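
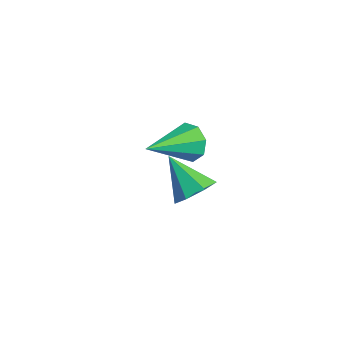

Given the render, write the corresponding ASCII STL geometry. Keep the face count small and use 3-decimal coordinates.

solid 
facet normal -0.281 0.889 -0.362
outer loop
vertex -0.291 2.93 1.686
vertex -0.784 3.018 2.285
vertex -0.037 3.201 2.154
endloop
endfacet
facet normal 0.905 -0.236 -0.354
outer loop
vertex -0.291 2.93 1.686
vertex -0.037 3.201 2.154
vertex -0.216 1.222 3.015
endloop
endfacet
facet normal -0.281 0.889 -0.361
outer loop
vertex -0.037 3.201 2.154
vertex -0.784 3.018 2.285
vertex -0.22 3.364 2.698
endloop
endfacet
facet normal 0.951 0.047 0.306
outer loop
vertex -0.037 3.201 2.154
vertex -0.22 3.364 2.698
vertex -0.216 1.222 3.015
endloop
endfacet
facet normal -0.280 0.889 -0.362
outer loop
vertex -0.22 3.364 2.698
vertex -0.784 3.018 2.285
vertex -0.734 3.325 3.0
endloop
endfacet
facet normal 0.495 0.128 0.859
outer loop
vertex -0.22 3.364 2.698
vertex -0.734 3.325 3.0
vertex -0.216 1.222 3.015
endloop
endfacet
facet normal -0.282 0.889 -0.362
outer loop
vertex -0.734 3.325 3.0
vertex -0.784 3.018 2.285
vertex -1.277 3.105 2.883
endloop
endfacet
facet normal -0.195 -0.041 0.980
outer loop
vertex -0.734 3.325 3.0
vertex -1.277 3.105 2.883
vertex -0.216 1.222 3.015
endloop
endfacet
facet normal -0.281 0.889 -0.361
outer loop
vertex -1.277 3.105 2.883
vertex -0.784 3.018 2.285
vertex -1.531 2.835 2.415
endloop
endfacet
facet normal -0.716 -0.362 0.597
outer loop
vertex -1.277 3.105 2.883
vertex -1.531 2.835 2.415
vertex -0.216 1.222 3.015
endloop
endfacet
facet normal -0.281 0.889 -0.363
outer loop
vertex -1.531 2.835 2.415
vertex -0.784 3.018 2.285
vertex -1.347 2.671 1.871
endloop
endfacet
facet normal -0.762 -0.645 -0.063
outer loop
vertex -1.531 2.835 2.415
vertex -1.347 2.671 1.871
vertex -0.216 1.222 3.015
endloop
endfacet
facet normal -0.282 0.889 -0.361
outer loop
vertex -1.347 2.671 1.871
vertex -0.784 3.018 2.285
vertex -0.834 2.711 1.569
endloop
endfacet
facet normal -0.306 -0.726 -0.616
outer loop
vertex -1.347 2.671 1.871
vertex -0.834 2.711 1.569
vertex -0.216 1.222 3.015
endloop
endfacet
facet normal -0.281 0.889 -0.362
outer loop
vertex -0.834 2.711 1.569
vertex -0.784 3.018 2.285
vertex -0.291 2.93 1.686
endloop
endfacet
facet normal 0.383 -0.557 -0.737
outer loop
vertex -0.834 2.711 1.569
vertex -0.291 2.93 1.686
vertex -0.216 1.222 3.015
endloop
endfacet
facet normal 0.683 0.264 -0.681
outer loop
vertex -1.811 3.413 -1.686
vertex -2.345 4.033 -1.982
vertex -1.743 4.089 -1.356
endloop
endfacet
facet normal 0.385 -0.436 0.813
outer loop
vertex -1.811 3.413 -1.686
vertex -1.743 4.089 -1.356
vertex -3.555 3.567 -0.778
endloop
endfacet
facet normal 0.684 0.262 -0.681
outer loop
vertex -1.743 4.089 -1.356
vertex -2.345 4.033 -1.982
vertex -2.128 4.722 -1.499
endloop
endfacet
facet normal 0.199 0.330 0.923
outer loop
vertex -1.743 4.089 -1.356
vertex -2.128 4.722 -1.499
vertex -3.555 3.567 -0.778
endloop
endfacet
facet normal 0.684 0.262 -0.681
outer loop
vertex -2.128 4.722 -1.499
vertex -2.345 4.033 -1.982
vertex -2.676 4.837 -2.005
endloop
endfacet
facet normal -0.343 0.765 0.546
outer loop
vertex -2.128 4.722 -1.499
vertex -2.676 4.837 -2.005
vertex -3.555 3.567 -0.778
endloop
endfacet
facet normal 0.683 0.262 -0.681
outer loop
vertex -2.676 4.837 -2.005
vertex -2.345 4.033 -1.982
vertex -2.975 4.345 -2.494
endloop
endfacet
facet normal -0.838 0.545 -0.036
outer loop
vertex -2.676 4.837 -2.005
vertex -2.975 4.345 -2.494
vertex -3.555 3.567 -0.778
endloop
endfacet
facet normal 0.684 0.263 -0.681
outer loop
vertex -2.975 4.345 -2.494
vertex -2.345 4.033 -1.982
vertex -2.799 3.619 -2.598
endloop
endfacet
facet normal -0.909 -0.166 -0.382
outer loop
vertex -2.975 4.345 -2.494
vertex -2.799 3.619 -2.598
vertex -3.555 3.567 -0.778
endloop
endfacet
facet normal 0.684 0.263 -0.681
outer loop
vertex -2.799 3.619 -2.598
vertex -2.345 4.033 -1.982
vertex -2.281 3.204 -2.238
endloop
endfacet
facet normal -0.504 -0.832 -0.233
outer loop
vertex -2.799 3.619 -2.598
vertex -2.281 3.204 -2.238
vertex -3.555 3.567 -0.778
endloop
endfacet
facet normal 0.683 0.263 -0.681
outer loop
vertex -2.281 3.204 -2.238
vertex -2.345 4.033 -1.982
vertex -1.811 3.413 -1.686
endloop
endfacet
facet normal 0.072 -0.951 0.299
outer loop
vertex -2.281 3.204 -2.238
vertex -1.811 3.413 -1.686
vertex -3.555 3.567 -0.778
endloop
endfacet

endsolid


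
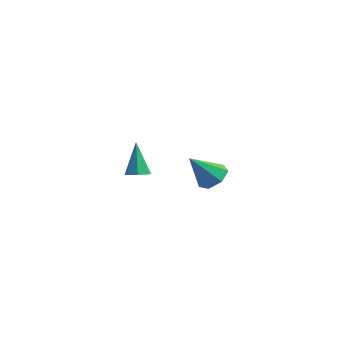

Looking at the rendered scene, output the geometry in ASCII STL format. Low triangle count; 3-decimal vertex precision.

solid 
facet normal 0.302 -0.359 -0.883
outer loop
vertex 2.571 -3.213 2.187
vertex 1.909 -3.209 1.959
vertex 2.388 -2.701 1.916
endloop
endfacet
facet normal 0.780 0.487 0.393
outer loop
vertex 2.571 -3.213 2.187
vertex 2.388 -2.701 1.916
vertex 1.271 -2.451 3.821
endloop
endfacet
facet normal 0.303 -0.360 -0.882
outer loop
vertex 2.388 -2.701 1.916
vertex 1.909 -3.209 1.959
vertex 1.845 -2.572 1.677
endloop
endfacet
facet normal 0.229 0.974 0.006
outer loop
vertex 2.388 -2.701 1.916
vertex 1.845 -2.572 1.677
vertex 1.271 -2.451 3.821
endloop
endfacet
facet normal 0.303 -0.360 -0.882
outer loop
vertex 1.845 -2.572 1.677
vertex 1.909 -3.209 1.959
vertex 1.35 -2.923 1.65
endloop
endfacet
facet normal -0.560 0.805 -0.195
outer loop
vertex 1.845 -2.572 1.677
vertex 1.35 -2.923 1.65
vertex 1.271 -2.451 3.821
endloop
endfacet
facet normal 0.303 -0.361 -0.882
outer loop
vertex 1.35 -2.923 1.65
vertex 1.909 -3.209 1.959
vertex 1.275 -3.489 1.856
endloop
endfacet
facet normal -0.992 0.110 -0.060
outer loop
vertex 1.35 -2.923 1.65
vertex 1.275 -3.489 1.856
vertex 1.271 -2.451 3.821
endloop
endfacet
facet normal 0.302 -0.360 -0.883
outer loop
vertex 1.275 -3.489 1.856
vertex 1.909 -3.209 1.959
vertex 1.678 -3.845 2.139
endloop
endfacet
facet normal -0.743 -0.593 0.312
outer loop
vertex 1.275 -3.489 1.856
vertex 1.678 -3.845 2.139
vertex 1.271 -2.451 3.821
endloop
endfacet
facet normal 0.301 -0.359 -0.883
outer loop
vertex 1.678 -3.845 2.139
vertex 1.909 -3.209 1.959
vertex 2.255 -3.723 2.286
endloop
endfacet
facet normal 0.000 -0.770 0.638
outer loop
vertex 1.678 -3.845 2.139
vertex 2.255 -3.723 2.286
vertex 1.271 -2.451 3.821
endloop
endfacet
facet normal 0.302 -0.359 -0.883
outer loop
vertex 2.255 -3.723 2.286
vertex 1.909 -3.209 1.959
vertex 2.571 -3.213 2.187
endloop
endfacet
facet normal 0.679 -0.289 0.675
outer loop
vertex 2.255 -3.723 2.286
vertex 2.571 -3.213 2.187
vertex 1.271 -2.451 3.821
endloop
endfacet
facet normal 0.409 0.490 -0.770
outer loop
vertex 2.536 4.534 -1.079
vertex 1.715 4.274 -1.68
vertex 1.84 5.123 -1.074
endloop
endfacet
facet normal 0.296 0.343 0.892
outer loop
vertex 2.536 4.534 -1.079
vertex 1.84 5.123 -1.074
vertex 0.825 3.206 -0.0
endloop
endfacet
facet normal 0.407 0.490 -0.771
outer loop
vertex 1.84 5.123 -1.074
vertex 1.715 4.274 -1.68
vertex 1.05 5.072 -1.524
endloop
endfacet
facet normal -0.424 0.603 0.676
outer loop
vertex 1.84 5.123 -1.074
vertex 1.05 5.072 -1.524
vertex 0.825 3.206 -0.0
endloop
endfacet
facet normal 0.408 0.490 -0.770
outer loop
vertex 1.05 5.072 -1.524
vertex 1.715 4.274 -1.68
vertex 0.761 4.42 -2.092
endloop
endfacet
facet normal -0.948 0.262 0.181
outer loop
vertex 1.05 5.072 -1.524
vertex 0.761 4.42 -2.092
vertex 0.825 3.206 -0.0
endloop
endfacet
facet normal 0.408 0.490 -0.770
outer loop
vertex 0.761 4.42 -2.092
vertex 1.715 4.274 -1.68
vertex 1.19 3.659 -2.349
endloop
endfacet
facet normal -0.880 -0.422 -0.218
outer loop
vertex 0.761 4.42 -2.092
vertex 1.19 3.659 -2.349
vertex 0.825 3.206 -0.0
endloop
endfacet
facet normal 0.408 0.490 -0.770
outer loop
vertex 1.19 3.659 -2.349
vertex 1.715 4.274 -1.68
vertex 2.015 3.361 -2.102
endloop
endfacet
facet normal -0.272 -0.936 -0.223
outer loop
vertex 1.19 3.659 -2.349
vertex 2.015 3.361 -2.102
vertex 0.825 3.206 -0.0
endloop
endfacet
facet normal 0.408 0.490 -0.770
outer loop
vertex 2.015 3.361 -2.102
vertex 1.715 4.274 -1.68
vertex 2.614 3.75 -1.537
endloop
endfacet
facet normal 0.418 -0.892 0.171
outer loop
vertex 2.015 3.361 -2.102
vertex 2.614 3.75 -1.537
vertex 0.825 3.206 -0.0
endloop
endfacet
facet normal 0.408 0.490 -0.770
outer loop
vertex 2.614 3.75 -1.537
vertex 1.715 4.274 -1.68
vertex 2.536 4.534 -1.079
endloop
endfacet
facet normal 0.671 -0.323 0.667
outer loop
vertex 2.614 3.75 -1.537
vertex 2.536 4.534 -1.079
vertex 0.825 3.206 -0.0
endloop
endfacet

endsolid


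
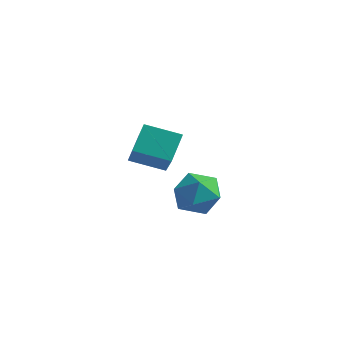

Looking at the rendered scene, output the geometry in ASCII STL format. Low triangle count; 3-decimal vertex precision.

solid 
facet normal -0.848 -0.439 0.297
outer loop
vertex -1.27 -0.85 3.279
vertex -2.397 0.397 1.906
vertex -1.133 -1.734 2.363
endloop
endfacet
facet normal 0.519 -0.575 0.633
outer loop
vertex 0.097 -1.097 1.934
vertex -1.27 -0.85 3.279
vertex -1.133 -1.734 2.363
endloop
endfacet
facet normal -0.848 -0.439 0.297
outer loop
vertex -1.133 -1.734 2.363
vertex -2.397 0.397 1.906
vertex -2.259 -0.487 0.991
endloop
endfacet
facet normal 0.108 -0.690 -0.716
outer loop
vertex -2.259 -0.487 0.991
vertex 0.097 -1.097 1.934
vertex -1.133 -1.734 2.363
endloop
endfacet
facet normal -0.108 0.690 0.715
outer loop
vertex -1.27 -0.85 3.279
vertex -1.167 1.034 1.477
vertex -2.397 0.397 1.906
endloop
endfacet
facet normal 0.519 -0.574 0.633
outer loop
vertex -0.041 -0.213 2.849
vertex -1.27 -0.85 3.279
vertex 0.097 -1.097 1.934
endloop
endfacet
facet normal -0.107 0.690 0.716
outer loop
vertex -0.041 -0.213 2.849
vertex -1.167 1.034 1.477
vertex -1.27 -0.85 3.279
endloop
endfacet
facet normal -0.518 0.575 -0.633
outer loop
vertex -2.397 0.397 1.906
vertex -1.167 1.034 1.477
vertex -2.259 -0.487 0.991
endloop
endfacet
facet normal 0.108 -0.690 -0.715
outer loop
vertex -1.03 0.15 0.561
vertex 0.097 -1.097 1.934
vertex -2.259 -0.487 0.991
endloop
endfacet
facet normal -0.519 0.575 -0.632
outer loop
vertex -2.259 -0.487 0.991
vertex -1.167 1.034 1.477
vertex -1.03 0.15 0.561
endloop
endfacet
facet normal 0.848 0.439 -0.297
outer loop
vertex -1.03 0.15 0.561
vertex -0.041 -0.213 2.849
vertex 0.097 -1.097 1.934
endloop
endfacet
facet normal 0.848 0.439 -0.297
outer loop
vertex -1.167 1.034 1.477
vertex -0.041 -0.213 2.849
vertex -1.03 0.15 0.561
endloop
endfacet
facet normal -0.820 0.481 0.311
outer loop
vertex 1.616 -3.022 1.889
vertex 2.033 -2.857 2.734
vertex 2.132 -2.227 2.021
endloop
endfacet
facet normal -0.739 0.545 -0.396
outer loop
vertex 1.616 -3.022 1.889
vertex 2.132 -2.227 2.021
vertex 2.209 -2.717 1.202
endloop
endfacet
facet normal -0.728 -0.110 -0.677
outer loop
vertex 1.616 -3.022 1.889
vertex 2.209 -2.717 1.202
vertex 2.157 -3.65 1.41
endloop
endfacet
facet normal -0.802 -0.580 -0.145
outer loop
vertex 1.616 -3.022 1.889
vertex 2.157 -3.65 1.41
vertex 2.048 -3.736 2.357
endloop
endfacet
facet normal -0.859 -0.214 0.466
outer loop
vertex 1.616 -3.022 1.889
vertex 2.048 -3.736 2.357
vertex 2.033 -2.857 2.734
endloop
endfacet
facet normal -0.104 0.849 -0.518
outer loop
vertex 2.209 -2.717 1.202
vertex 2.132 -2.227 2.021
vertex 2.992 -2.364 1.623
endloop
endfacet
facet normal -0.236 0.744 0.625
outer loop
vertex 2.132 -2.227 2.021
vertex 2.033 -2.857 2.734
vertex 2.883 -2.45 2.57
endloop
endfacet
facet normal -0.299 -0.380 0.875
outer loop
vertex 2.033 -2.857 2.734
vertex 2.048 -3.736 2.357
vertex 2.831 -3.383 2.778
endloop
endfacet
facet normal -0.207 -0.972 -0.112
outer loop
vertex 2.048 -3.736 2.357
vertex 2.157 -3.65 1.41
vertex 2.908 -3.873 1.959
endloop
endfacet
facet normal -0.086 -0.212 -0.973
outer loop
vertex 2.157 -3.65 1.41
vertex 2.209 -2.717 1.202
vertex 3.007 -3.243 1.246
endloop
endfacet
facet normal 0.802 0.580 0.145
outer loop
vertex 3.424 -3.078 2.091
vertex 2.992 -2.364 1.623
vertex 2.883 -2.45 2.57
endloop
endfacet
facet normal 0.728 0.110 0.677
outer loop
vertex 3.424 -3.078 2.091
vertex 2.883 -2.45 2.57
vertex 2.831 -3.383 2.778
endloop
endfacet
facet normal 0.739 -0.545 0.396
outer loop
vertex 3.424 -3.078 2.091
vertex 2.831 -3.383 2.778
vertex 2.908 -3.873 1.959
endloop
endfacet
facet normal 0.820 -0.481 -0.311
outer loop
vertex 3.424 -3.078 2.091
vertex 2.908 -3.873 1.959
vertex 3.007 -3.243 1.246
endloop
endfacet
facet normal 0.859 0.214 -0.466
outer loop
vertex 3.424 -3.078 2.091
vertex 3.007 -3.243 1.246
vertex 2.992 -2.364 1.623
endloop
endfacet
facet normal 0.207 0.972 0.112
outer loop
vertex 2.883 -2.45 2.57
vertex 2.992 -2.364 1.623
vertex 2.132 -2.227 2.021
endloop
endfacet
facet normal 0.086 0.212 0.973
outer loop
vertex 2.831 -3.383 2.778
vertex 2.883 -2.45 2.57
vertex 2.033 -2.857 2.734
endloop
endfacet
facet normal 0.104 -0.849 0.518
outer loop
vertex 2.908 -3.873 1.959
vertex 2.831 -3.383 2.778
vertex 2.048 -3.736 2.357
endloop
endfacet
facet normal 0.236 -0.744 -0.625
outer loop
vertex 3.007 -3.243 1.246
vertex 2.908 -3.873 1.959
vertex 2.157 -3.65 1.41
endloop
endfacet
facet normal 0.299 0.380 -0.875
outer loop
vertex 2.992 -2.364 1.623
vertex 3.007 -3.243 1.246
vertex 2.209 -2.717 1.202
endloop
endfacet

endsolid


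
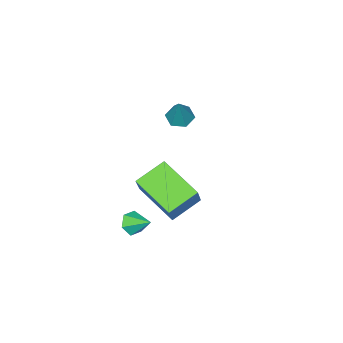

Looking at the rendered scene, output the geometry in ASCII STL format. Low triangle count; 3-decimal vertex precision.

solid 
facet normal -0.365 -0.297 -0.883
outer loop
vertex -2.535 -1.579 -1.787
vertex -2.956 -1.02 -1.801
vertex -2.314 -0.982 -2.079
endloop
endfacet
facet normal 0.948 -0.304 0.096
outer loop
vertex -2.535 -1.579 -1.787
vertex -2.314 -0.982 -2.079
vertex -2.344 -0.52 -0.319
endloop
endfacet
facet normal -0.365 -0.297 -0.883
outer loop
vertex -2.314 -0.982 -2.079
vertex -2.956 -1.02 -1.801
vertex -2.735 -0.423 -2.093
endloop
endfacet
facet normal 0.792 0.593 -0.142
outer loop
vertex -2.314 -0.982 -2.079
vertex -2.735 -0.423 -2.093
vertex -2.344 -0.52 -0.319
endloop
endfacet
facet normal -0.364 -0.297 -0.883
outer loop
vertex -2.735 -0.423 -2.093
vertex -2.956 -1.02 -1.801
vertex -3.377 -0.46 -1.816
endloop
endfacet
facet normal -0.031 0.998 0.061
outer loop
vertex -2.735 -0.423 -2.093
vertex -3.377 -0.46 -1.816
vertex -2.344 -0.52 -0.319
endloop
endfacet
facet normal -0.364 -0.297 -0.883
outer loop
vertex -3.377 -0.46 -1.816
vertex -2.956 -1.02 -1.801
vertex -3.598 -1.057 -1.524
endloop
endfacet
facet normal -0.700 0.506 0.504
outer loop
vertex -3.377 -0.46 -1.816
vertex -3.598 -1.057 -1.524
vertex -2.344 -0.52 -0.319
endloop
endfacet
facet normal -0.364 -0.298 -0.883
outer loop
vertex -3.598 -1.057 -1.524
vertex -2.956 -1.02 -1.801
vertex -3.177 -1.616 -1.509
endloop
endfacet
facet normal -0.545 -0.391 0.742
outer loop
vertex -3.598 -1.057 -1.524
vertex -3.177 -1.616 -1.509
vertex -2.344 -0.52 -0.319
endloop
endfacet
facet normal -0.365 -0.297 -0.882
outer loop
vertex -3.177 -1.616 -1.509
vertex -2.956 -1.02 -1.801
vertex -2.535 -1.579 -1.787
endloop
endfacet
facet normal 0.279 -0.796 0.538
outer loop
vertex -3.177 -1.616 -1.509
vertex -2.535 -1.579 -1.787
vertex -2.344 -0.52 -0.319
endloop
endfacet
facet normal 0.090 -0.851 -0.517
outer loop
vertex 3.542 2.287 -4.289
vertex 3.133 1.994 -3.878
vertex 2.903 2.292 -4.408
endloop
endfacet
facet normal 0.106 0.839 -0.534
outer loop
vertex 3.542 2.287 -4.289
vertex 2.903 2.292 -4.408
vertex 3.027 3.006 -3.262
endloop
endfacet
facet normal 0.090 -0.851 -0.517
outer loop
vertex 2.903 2.292 -4.408
vertex 3.133 1.994 -3.878
vertex 2.494 1.999 -3.997
endloop
endfacet
facet normal -0.736 0.608 -0.299
outer loop
vertex 2.903 2.292 -4.408
vertex 2.494 1.999 -3.997
vertex 3.027 3.006 -3.262
endloop
endfacet
facet normal 0.090 -0.851 -0.517
outer loop
vertex 2.494 1.999 -3.997
vertex 3.133 1.994 -3.878
vertex 2.724 1.701 -3.467
endloop
endfacet
facet normal -0.880 0.133 0.456
outer loop
vertex 2.494 1.999 -3.997
vertex 2.724 1.701 -3.467
vertex 3.027 3.006 -3.262
endloop
endfacet
facet normal 0.089 -0.851 -0.518
outer loop
vertex 2.724 1.701 -3.467
vertex 3.133 1.994 -3.878
vertex 3.363 1.695 -3.348
endloop
endfacet
facet normal -0.183 -0.111 0.977
outer loop
vertex 2.724 1.701 -3.467
vertex 3.363 1.695 -3.348
vertex 3.027 3.006 -3.262
endloop
endfacet
facet normal 0.089 -0.851 -0.518
outer loop
vertex 3.363 1.695 -3.348
vertex 3.133 1.994 -3.878
vertex 3.772 1.988 -3.759
endloop
endfacet
facet normal 0.659 0.120 0.742
outer loop
vertex 3.363 1.695 -3.348
vertex 3.772 1.988 -3.759
vertex 3.027 3.006 -3.262
endloop
endfacet
facet normal 0.089 -0.851 -0.518
outer loop
vertex 3.772 1.988 -3.759
vertex 3.133 1.994 -3.878
vertex 3.542 2.287 -4.289
endloop
endfacet
facet normal 0.804 0.595 -0.013
outer loop
vertex 3.772 1.988 -3.759
vertex 3.542 2.287 -4.289
vertex 3.027 3.006 -3.262
endloop
endfacet
facet normal -0.474 -0.333 -0.815
outer loop
vertex 1.37 2.404 -1.038
vertex 1.43 4.418 -1.896
vertex 2.761 2.075 -1.712
endloop
endfacet
facet normal -0.027 -0.919 0.392
outer loop
vertex 3.51 2.602 -0.424
vertex 1.37 2.404 -1.038
vertex 2.761 2.075 -1.712
endloop
endfacet
facet normal -0.474 -0.333 -0.815
outer loop
vertex 2.761 2.075 -1.712
vertex 1.43 4.418 -1.896
vertex 2.821 4.089 -2.57
endloop
endfacet
facet normal 0.880 -0.208 -0.427
outer loop
vertex 2.821 4.089 -2.57
vertex 3.51 2.602 -0.424
vertex 2.761 2.075 -1.712
endloop
endfacet
facet normal -0.880 0.208 0.427
outer loop
vertex 1.37 2.404 -1.038
vertex 2.179 4.945 -0.608
vertex 1.43 4.418 -1.896
endloop
endfacet
facet normal -0.027 -0.919 0.392
outer loop
vertex 2.119 2.931 0.25
vertex 1.37 2.404 -1.038
vertex 3.51 2.602 -0.424
endloop
endfacet
facet normal -0.880 0.208 0.427
outer loop
vertex 2.119 2.931 0.25
vertex 2.179 4.945 -0.608
vertex 1.37 2.404 -1.038
endloop
endfacet
facet normal 0.027 0.919 -0.392
outer loop
vertex 1.43 4.418 -1.896
vertex 2.179 4.945 -0.608
vertex 2.821 4.089 -2.57
endloop
endfacet
facet normal 0.880 -0.208 -0.427
outer loop
vertex 3.57 4.616 -1.282
vertex 3.51 2.602 -0.424
vertex 2.821 4.089 -2.57
endloop
endfacet
facet normal 0.027 0.919 -0.392
outer loop
vertex 2.821 4.089 -2.57
vertex 2.179 4.945 -0.608
vertex 3.57 4.616 -1.282
endloop
endfacet
facet normal 0.474 0.333 0.815
outer loop
vertex 3.57 4.616 -1.282
vertex 2.119 2.931 0.25
vertex 3.51 2.602 -0.424
endloop
endfacet
facet normal 0.474 0.333 0.815
outer loop
vertex 2.179 4.945 -0.608
vertex 2.119 2.931 0.25
vertex 3.57 4.616 -1.282
endloop
endfacet

endsolid


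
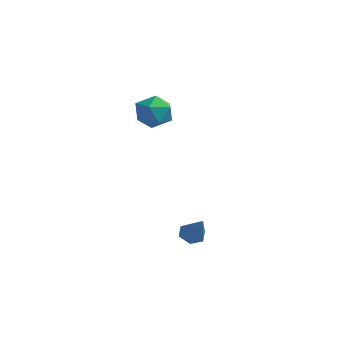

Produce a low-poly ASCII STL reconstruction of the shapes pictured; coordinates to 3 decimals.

solid 
facet normal -0.609 0.250 -0.753
outer loop
vertex 0.35 2.351 -4.215
vertex -0.078 2.212 -3.915
vertex 0.11 2.718 -3.899
endloop
endfacet
facet normal 0.819 0.573 -0.043
outer loop
vertex 0.35 2.351 -4.215
vertex 0.11 2.718 -3.899
vertex 0.758 1.868 -2.885
endloop
endfacet
facet normal -0.610 0.250 -0.752
outer loop
vertex 0.11 2.718 -3.899
vertex -0.078 2.212 -3.915
vertex -0.317 2.578 -3.599
endloop
endfacet
facet normal 0.144 0.802 0.580
outer loop
vertex 0.11 2.718 -3.899
vertex -0.317 2.578 -3.599
vertex 0.758 1.868 -2.885
endloop
endfacet
facet normal -0.609 0.252 -0.752
outer loop
vertex -0.317 2.578 -3.599
vertex -0.078 2.212 -3.915
vertex -0.505 2.072 -3.616
endloop
endfacet
facet normal -0.477 0.148 0.866
outer loop
vertex -0.317 2.578 -3.599
vertex -0.505 2.072 -3.616
vertex 0.758 1.868 -2.885
endloop
endfacet
facet normal -0.609 0.250 -0.753
outer loop
vertex -0.505 2.072 -3.616
vertex -0.078 2.212 -3.915
vertex -0.265 1.706 -3.932
endloop
endfacet
facet normal -0.425 -0.735 0.529
outer loop
vertex -0.505 2.072 -3.616
vertex -0.265 1.706 -3.932
vertex 0.758 1.868 -2.885
endloop
endfacet
facet normal -0.609 0.250 -0.753
outer loop
vertex -0.265 1.706 -3.932
vertex -0.078 2.212 -3.915
vertex 0.162 1.845 -4.231
endloop
endfacet
facet normal 0.248 -0.964 -0.094
outer loop
vertex -0.265 1.706 -3.932
vertex 0.162 1.845 -4.231
vertex 0.758 1.868 -2.885
endloop
endfacet
facet normal -0.609 0.250 -0.753
outer loop
vertex 0.162 1.845 -4.231
vertex -0.078 2.212 -3.915
vertex 0.35 2.351 -4.215
endloop
endfacet
facet normal 0.871 -0.312 -0.380
outer loop
vertex 0.162 1.845 -4.231
vertex 0.35 2.351 -4.215
vertex 0.758 1.868 -2.885
endloop
endfacet
facet normal -0.271 0.666 0.695
outer loop
vertex -2.965 4.191 1.456
vertex -3.732 3.825 1.507
vertex -3.098 3.558 2.01
endloop
endfacet
facet normal 0.431 0.541 0.722
outer loop
vertex -2.965 4.191 1.456
vertex -3.098 3.558 2.01
vertex -2.376 3.585 1.559
endloop
endfacet
facet normal 0.707 0.702 0.085
outer loop
vertex -2.965 4.191 1.456
vertex -2.376 3.585 1.559
vertex -2.563 3.868 0.778
endloop
endfacet
facet normal 0.177 0.925 -0.336
outer loop
vertex -2.965 4.191 1.456
vertex -2.563 3.868 0.778
vertex -3.401 4.017 0.746
endloop
endfacet
facet normal -0.428 0.903 0.042
outer loop
vertex -2.965 4.191 1.456
vertex -3.401 4.017 0.746
vertex -3.732 3.825 1.507
endloop
endfacet
facet normal 0.527 -0.157 0.835
outer loop
vertex -2.376 3.585 1.559
vertex -3.098 3.558 2.01
vertex -2.779 2.843 1.674
endloop
endfacet
facet normal -0.609 0.044 0.792
outer loop
vertex -3.098 3.558 2.01
vertex -3.732 3.825 1.507
vertex -3.617 2.992 1.642
endloop
endfacet
facet normal -0.863 0.427 -0.268
outer loop
vertex -3.732 3.825 1.507
vertex -3.401 4.017 0.746
vertex -3.804 3.275 0.861
endloop
endfacet
facet normal 0.116 0.464 -0.878
outer loop
vertex -3.401 4.017 0.746
vertex -2.563 3.868 0.778
vertex -3.082 3.302 0.41
endloop
endfacet
facet normal 0.975 0.103 -0.196
outer loop
vertex -2.563 3.868 0.778
vertex -2.376 3.585 1.559
vertex -2.448 3.035 0.913
endloop
endfacet
facet normal -0.177 -0.925 0.336
outer loop
vertex -3.215 2.669 0.964
vertex -2.779 2.843 1.674
vertex -3.617 2.992 1.642
endloop
endfacet
facet normal -0.707 -0.702 -0.085
outer loop
vertex -3.215 2.669 0.964
vertex -3.617 2.992 1.642
vertex -3.804 3.275 0.861
endloop
endfacet
facet normal -0.431 -0.541 -0.722
outer loop
vertex -3.215 2.669 0.964
vertex -3.804 3.275 0.861
vertex -3.082 3.302 0.41
endloop
endfacet
facet normal 0.271 -0.666 -0.695
outer loop
vertex -3.215 2.669 0.964
vertex -3.082 3.302 0.41
vertex -2.448 3.035 0.913
endloop
endfacet
facet normal 0.428 -0.903 -0.042
outer loop
vertex -3.215 2.669 0.964
vertex -2.448 3.035 0.913
vertex -2.779 2.843 1.674
endloop
endfacet
facet normal -0.116 -0.464 0.878
outer loop
vertex -3.617 2.992 1.642
vertex -2.779 2.843 1.674
vertex -3.098 3.558 2.01
endloop
endfacet
facet normal -0.975 -0.103 0.196
outer loop
vertex -3.804 3.275 0.861
vertex -3.617 2.992 1.642
vertex -3.732 3.825 1.507
endloop
endfacet
facet normal -0.527 0.157 -0.835
outer loop
vertex -3.082 3.302 0.41
vertex -3.804 3.275 0.861
vertex -3.401 4.017 0.746
endloop
endfacet
facet normal 0.609 -0.044 -0.792
outer loop
vertex -2.448 3.035 0.913
vertex -3.082 3.302 0.41
vertex -2.563 3.868 0.778
endloop
endfacet
facet normal 0.863 -0.427 0.268
outer loop
vertex -2.779 2.843 1.674
vertex -2.448 3.035 0.913
vertex -2.376 3.585 1.559
endloop
endfacet

endsolid


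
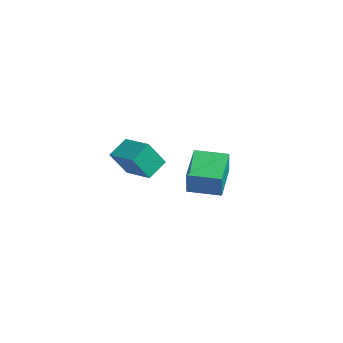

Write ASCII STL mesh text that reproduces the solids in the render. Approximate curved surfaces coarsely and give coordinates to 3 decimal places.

solid 
facet normal -0.663 -0.746 0.062
outer loop
vertex 2.522 -4.398 2.272
vertex 1.061 -3.03 3.11
vertex 1.979 -4.043 0.744
endloop
endfacet
facet normal 0.674 -0.630 -0.386
outer loop
vertex 3.199 -2.67 0.63
vertex 2.522 -4.398 2.272
vertex 1.979 -4.043 0.744
endloop
endfacet
facet normal -0.663 -0.746 0.062
outer loop
vertex 1.979 -4.043 0.744
vertex 1.061 -3.03 3.11
vertex 0.518 -2.674 1.582
endloop
endfacet
facet normal -0.327 0.214 -0.920
outer loop
vertex 0.518 -2.674 1.582
vertex 3.199 -2.67 0.63
vertex 1.979 -4.043 0.744
endloop
endfacet
facet normal 0.327 -0.214 0.920
outer loop
vertex 2.522 -4.398 2.272
vertex 2.281 -1.657 2.996
vertex 1.061 -3.03 3.11
endloop
endfacet
facet normal 0.673 -0.631 -0.386
outer loop
vertex 3.742 -3.026 2.158
vertex 2.522 -4.398 2.272
vertex 3.199 -2.67 0.63
endloop
endfacet
facet normal 0.327 -0.214 0.920
outer loop
vertex 3.742 -3.026 2.158
vertex 2.281 -1.657 2.996
vertex 2.522 -4.398 2.272
endloop
endfacet
facet normal -0.673 0.630 0.386
outer loop
vertex 1.061 -3.03 3.11
vertex 2.281 -1.657 2.996
vertex 0.518 -2.674 1.582
endloop
endfacet
facet normal -0.327 0.214 -0.920
outer loop
vertex 1.738 -1.302 1.468
vertex 3.199 -2.67 0.63
vertex 0.518 -2.674 1.582
endloop
endfacet
facet normal -0.673 0.631 0.386
outer loop
vertex 0.518 -2.674 1.582
vertex 2.281 -1.657 2.996
vertex 1.738 -1.302 1.468
endloop
endfacet
facet normal 0.663 0.746 -0.062
outer loop
vertex 1.738 -1.302 1.468
vertex 3.742 -3.026 2.158
vertex 3.199 -2.67 0.63
endloop
endfacet
facet normal 0.663 0.746 -0.062
outer loop
vertex 2.281 -1.657 2.996
vertex 3.742 -3.026 2.158
vertex 1.738 -1.302 1.468
endloop
endfacet
facet normal -0.971 -0.176 -0.162
outer loop
vertex -4.764 -4.832 0.733
vertex -5.112 -3.61 1.492
vertex -4.681 -3.812 -0.869
endloop
endfacet
facet normal 0.235 -0.825 -0.513
outer loop
vertex -2.788 -3.47 -0.552
vertex -4.764 -4.832 0.733
vertex -4.681 -3.812 -0.869
endloop
endfacet
facet normal -0.971 -0.176 -0.162
outer loop
vertex -4.681 -3.812 -0.869
vertex -5.112 -3.61 1.492
vertex -5.029 -2.591 -0.109
endloop
endfacet
facet normal 0.044 0.537 -0.842
outer loop
vertex -5.029 -2.591 -0.109
vertex -2.788 -3.47 -0.552
vertex -4.681 -3.812 -0.869
endloop
endfacet
facet normal -0.044 -0.536 0.843
outer loop
vertex -4.764 -4.832 0.733
vertex -3.219 -3.268 1.809
vertex -5.112 -3.61 1.492
endloop
endfacet
facet normal 0.235 -0.825 -0.513
outer loop
vertex -2.871 -4.489 1.049
vertex -4.764 -4.832 0.733
vertex -2.788 -3.47 -0.552
endloop
endfacet
facet normal -0.043 -0.537 0.843
outer loop
vertex -2.871 -4.489 1.049
vertex -3.219 -3.268 1.809
vertex -4.764 -4.832 0.733
endloop
endfacet
facet normal -0.235 0.825 0.513
outer loop
vertex -5.112 -3.61 1.492
vertex -3.219 -3.268 1.809
vertex -5.029 -2.591 -0.109
endloop
endfacet
facet normal 0.044 0.536 -0.843
outer loop
vertex -3.136 -2.248 0.207
vertex -2.788 -3.47 -0.552
vertex -5.029 -2.591 -0.109
endloop
endfacet
facet normal -0.235 0.825 0.513
outer loop
vertex -5.029 -2.591 -0.109
vertex -3.219 -3.268 1.809
vertex -3.136 -2.248 0.207
endloop
endfacet
facet normal 0.971 0.176 0.162
outer loop
vertex -3.136 -2.248 0.207
vertex -2.871 -4.489 1.049
vertex -2.788 -3.47 -0.552
endloop
endfacet
facet normal 0.971 0.176 0.162
outer loop
vertex -3.219 -3.268 1.809
vertex -2.871 -4.489 1.049
vertex -3.136 -2.248 0.207
endloop
endfacet

endsolid


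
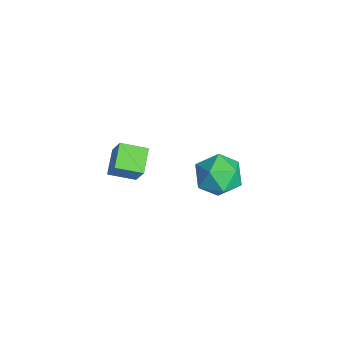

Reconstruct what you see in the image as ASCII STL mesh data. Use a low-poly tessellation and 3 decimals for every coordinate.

solid 
facet normal -0.834 0.335 0.438
outer loop
vertex 1.046 -1.32 4.527
vertex 1.314 -0.202 4.183
vertex 0.345 -1.516 3.343
endloop
endfacet
facet normal -0.224 -0.932 0.287
outer loop
vertex 1.346 -1.918 2.817
vertex 1.046 -1.32 4.527
vertex 0.345 -1.516 3.343
endloop
endfacet
facet normal -0.834 0.335 0.438
outer loop
vertex 0.345 -1.516 3.343
vertex 1.314 -0.202 4.183
vertex 0.613 -0.398 2.999
endloop
endfacet
facet normal -0.504 -0.141 -0.852
outer loop
vertex 0.613 -0.398 2.999
vertex 1.346 -1.918 2.817
vertex 0.345 -1.516 3.343
endloop
endfacet
facet normal 0.504 0.141 0.852
outer loop
vertex 1.046 -1.32 4.527
vertex 2.315 -0.604 3.657
vertex 1.314 -0.202 4.183
endloop
endfacet
facet normal -0.224 -0.932 0.287
outer loop
vertex 2.047 -1.722 4.001
vertex 1.046 -1.32 4.527
vertex 1.346 -1.918 2.817
endloop
endfacet
facet normal 0.504 0.141 0.852
outer loop
vertex 2.047 -1.722 4.001
vertex 2.315 -0.604 3.657
vertex 1.046 -1.32 4.527
endloop
endfacet
facet normal 0.224 0.932 -0.287
outer loop
vertex 1.314 -0.202 4.183
vertex 2.315 -0.604 3.657
vertex 0.613 -0.398 2.999
endloop
endfacet
facet normal -0.504 -0.141 -0.852
outer loop
vertex 1.614 -0.8 2.473
vertex 1.346 -1.918 2.817
vertex 0.613 -0.398 2.999
endloop
endfacet
facet normal 0.224 0.932 -0.287
outer loop
vertex 0.613 -0.398 2.999
vertex 2.315 -0.604 3.657
vertex 1.614 -0.8 2.473
endloop
endfacet
facet normal 0.834 -0.335 -0.438
outer loop
vertex 1.614 -0.8 2.473
vertex 2.047 -1.722 4.001
vertex 1.346 -1.918 2.817
endloop
endfacet
facet normal 0.834 -0.335 -0.438
outer loop
vertex 2.315 -0.604 3.657
vertex 2.047 -1.722 4.001
vertex 1.614 -0.8 2.473
endloop
endfacet
facet normal -0.775 0.429 0.464
outer loop
vertex -2.469 3.362 -1.401
vertex -1.83 3.449 -0.415
vertex -1.819 4.324 -1.204
endloop
endfacet
facet normal -0.783 0.577 -0.234
outer loop
vertex -2.469 3.362 -1.401
vertex -1.819 4.324 -1.204
vertex -1.851 3.845 -2.279
endloop
endfacet
facet normal -0.806 -0.040 -0.590
outer loop
vertex -2.469 3.362 -1.401
vertex -1.851 3.845 -2.279
vertex -1.883 2.674 -2.155
endloop
endfacet
facet normal -0.814 -0.571 -0.112
outer loop
vertex -2.469 3.362 -1.401
vertex -1.883 2.674 -2.155
vertex -1.87 2.43 -1.003
endloop
endfacet
facet normal -0.794 -0.280 0.539
outer loop
vertex -2.469 3.362 -1.401
vertex -1.87 2.43 -1.003
vertex -1.83 3.449 -0.415
endloop
endfacet
facet normal -0.168 0.902 -0.397
outer loop
vertex -1.851 3.845 -2.279
vertex -1.819 4.324 -1.204
vertex -0.83 4.23 -1.837
endloop
endfacet
facet normal -0.156 0.663 0.733
outer loop
vertex -1.819 4.324 -1.204
vertex -1.83 3.449 -0.415
vertex -0.817 3.986 -0.685
endloop
endfacet
facet normal -0.187 -0.486 0.854
outer loop
vertex -1.83 3.449 -0.415
vertex -1.87 2.43 -1.003
vertex -0.849 2.815 -0.561
endloop
endfacet
facet normal -0.219 -0.955 -0.200
outer loop
vertex -1.87 2.43 -1.003
vertex -1.883 2.674 -2.155
vertex -0.881 2.336 -1.636
endloop
endfacet
facet normal -0.208 -0.097 -0.973
outer loop
vertex -1.883 2.674 -2.155
vertex -1.851 3.845 -2.279
vertex -0.87 3.211 -2.425
endloop
endfacet
facet normal 0.814 0.571 0.112
outer loop
vertex -0.231 3.298 -1.439
vertex -0.83 4.23 -1.837
vertex -0.817 3.986 -0.685
endloop
endfacet
facet normal 0.806 0.040 0.590
outer loop
vertex -0.231 3.298 -1.439
vertex -0.817 3.986 -0.685
vertex -0.849 2.815 -0.561
endloop
endfacet
facet normal 0.783 -0.577 0.234
outer loop
vertex -0.231 3.298 -1.439
vertex -0.849 2.815 -0.561
vertex -0.881 2.336 -1.636
endloop
endfacet
facet normal 0.775 -0.429 -0.464
outer loop
vertex -0.231 3.298 -1.439
vertex -0.881 2.336 -1.636
vertex -0.87 3.211 -2.425
endloop
endfacet
facet normal 0.794 0.280 -0.539
outer loop
vertex -0.231 3.298 -1.439
vertex -0.87 3.211 -2.425
vertex -0.83 4.23 -1.837
endloop
endfacet
facet normal 0.219 0.955 0.200
outer loop
vertex -0.817 3.986 -0.685
vertex -0.83 4.23 -1.837
vertex -1.819 4.324 -1.204
endloop
endfacet
facet normal 0.208 0.097 0.973
outer loop
vertex -0.849 2.815 -0.561
vertex -0.817 3.986 -0.685
vertex -1.83 3.449 -0.415
endloop
endfacet
facet normal 0.168 -0.902 0.397
outer loop
vertex -0.881 2.336 -1.636
vertex -0.849 2.815 -0.561
vertex -1.87 2.43 -1.003
endloop
endfacet
facet normal 0.156 -0.663 -0.733
outer loop
vertex -0.87 3.211 -2.425
vertex -0.881 2.336 -1.636
vertex -1.883 2.674 -2.155
endloop
endfacet
facet normal 0.187 0.486 -0.854
outer loop
vertex -0.83 4.23 -1.837
vertex -0.87 3.211 -2.425
vertex -1.851 3.845 -2.279
endloop
endfacet

endsolid


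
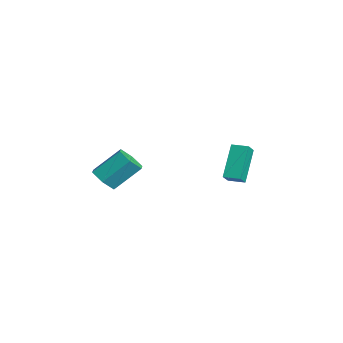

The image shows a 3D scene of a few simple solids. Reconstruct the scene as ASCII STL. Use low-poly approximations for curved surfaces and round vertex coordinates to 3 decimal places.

solid 
facet normal -0.628 -0.778 -0.016
outer loop
vertex 1.948 2.128 -0.766
vertex 0.893 2.944 0.958
vertex 1.363 2.613 -1.353
endloop
endfacet
facet normal 0.484 -0.374 -0.791
outer loop
vertex 1.947 3.336 -1.338
vertex 1.948 2.128 -0.766
vertex 1.363 2.613 -1.353
endloop
endfacet
facet normal -0.628 -0.778 -0.016
outer loop
vertex 1.363 2.613 -1.353
vertex 0.893 2.944 0.958
vertex 0.308 3.428 0.372
endloop
endfacet
facet normal -0.609 0.505 -0.611
outer loop
vertex 0.308 3.428 0.372
vertex 1.947 3.336 -1.338
vertex 1.363 2.613 -1.353
endloop
endfacet
facet normal 0.609 -0.505 0.612
outer loop
vertex 1.948 2.128 -0.766
vertex 1.477 3.667 0.973
vertex 0.893 2.944 0.958
endloop
endfacet
facet normal 0.483 -0.374 -0.791
outer loop
vertex 2.532 2.852 -0.752
vertex 1.948 2.128 -0.766
vertex 1.947 3.336 -1.338
endloop
endfacet
facet normal 0.610 -0.504 0.611
outer loop
vertex 2.532 2.852 -0.752
vertex 1.477 3.667 0.973
vertex 1.948 2.128 -0.766
endloop
endfacet
facet normal -0.483 0.374 0.791
outer loop
vertex 0.893 2.944 0.958
vertex 1.477 3.667 0.973
vertex 0.308 3.428 0.372
endloop
endfacet
facet normal -0.610 0.504 -0.612
outer loop
vertex 0.892 4.152 0.386
vertex 1.947 3.336 -1.338
vertex 0.308 3.428 0.372
endloop
endfacet
facet normal -0.483 0.375 0.791
outer loop
vertex 0.308 3.428 0.372
vertex 1.477 3.667 0.973
vertex 0.892 4.152 0.386
endloop
endfacet
facet normal 0.628 0.778 0.016
outer loop
vertex 0.892 4.152 0.386
vertex 2.532 2.852 -0.752
vertex 1.947 3.336 -1.338
endloop
endfacet
facet normal 0.628 0.778 0.017
outer loop
vertex 1.477 3.667 0.973
vertex 2.532 2.852 -0.752
vertex 0.892 4.152 0.386
endloop
endfacet
facet normal -0.070 -0.727 -0.683
outer loop
vertex 1.254 -3.937 -0.562
vertex 0.442 -3.648 -0.786
vertex 1.16 -3.325 -1.203
endloop
endfacet
facet normal 0.992 0.021 -0.125
outer loop
vertex 1.254 -3.937 -0.562
vertex 1.16 -3.325 -1.203
vertex 1.389 -2.541 0.75
endloop
endfacet
facet normal 0.992 0.022 -0.125
outer loop
vertex 1.389 -2.541 0.75
vertex 1.16 -3.325 -1.203
vertex 1.295 -1.93 0.109
endloop
endfacet
facet normal 0.071 0.727 0.683
outer loop
vertex 1.389 -2.541 0.75
vertex 1.295 -1.93 0.109
vertex 0.578 -2.252 0.526
endloop
endfacet
facet normal -0.070 -0.727 -0.683
outer loop
vertex 1.16 -3.325 -1.203
vertex 0.442 -3.648 -0.786
vertex 0.348 -3.037 -1.426
endloop
endfacet
facet normal 0.403 0.606 -0.686
outer loop
vertex 1.16 -3.325 -1.203
vertex 0.348 -3.037 -1.426
vertex 1.295 -1.93 0.109
endloop
endfacet
facet normal 0.404 0.605 -0.686
outer loop
vertex 1.295 -1.93 0.109
vertex 0.348 -3.037 -1.426
vertex 0.484 -1.641 -0.114
endloop
endfacet
facet normal 0.071 0.727 0.683
outer loop
vertex 1.295 -1.93 0.109
vertex 0.484 -1.641 -0.114
vertex 0.578 -2.252 0.526
endloop
endfacet
facet normal -0.070 -0.727 -0.683
outer loop
vertex 0.348 -3.037 -1.426
vertex 0.442 -3.648 -0.786
vertex -0.369 -3.359 -1.01
endloop
endfacet
facet normal -0.587 0.584 -0.560
outer loop
vertex 0.348 -3.037 -1.426
vertex -0.369 -3.359 -1.01
vertex 0.484 -1.641 -0.114
endloop
endfacet
facet normal -0.587 0.584 -0.561
outer loop
vertex 0.484 -1.641 -0.114
vertex -0.369 -3.359 -1.01
vertex -0.234 -1.963 0.302
endloop
endfacet
facet normal 0.070 0.727 0.683
outer loop
vertex 0.484 -1.641 -0.114
vertex -0.234 -1.963 0.302
vertex 0.578 -2.252 0.526
endloop
endfacet
facet normal -0.071 -0.727 -0.683
outer loop
vertex -0.369 -3.359 -1.01
vertex 0.442 -3.648 -0.786
vertex -0.275 -3.97 -0.369
endloop
endfacet
facet normal -0.992 -0.022 0.125
outer loop
vertex -0.369 -3.359 -1.01
vertex -0.275 -3.97 -0.369
vertex -0.234 -1.963 0.302
endloop
endfacet
facet normal -0.992 -0.022 0.125
outer loop
vertex -0.234 -1.963 0.302
vertex -0.275 -3.97 -0.369
vertex -0.14 -2.575 0.943
endloop
endfacet
facet normal 0.070 0.727 0.683
outer loop
vertex -0.234 -1.963 0.302
vertex -0.14 -2.575 0.943
vertex 0.578 -2.252 0.526
endloop
endfacet
facet normal -0.071 -0.727 -0.683
outer loop
vertex -0.275 -3.97 -0.369
vertex 0.442 -3.648 -0.786
vertex 0.536 -4.259 -0.146
endloop
endfacet
facet normal -0.404 -0.606 0.685
outer loop
vertex -0.275 -3.97 -0.369
vertex 0.536 -4.259 -0.146
vertex -0.14 -2.575 0.943
endloop
endfacet
facet normal -0.403 -0.606 0.686
outer loop
vertex -0.14 -2.575 0.943
vertex 0.536 -4.259 -0.146
vertex 0.672 -2.863 1.166
endloop
endfacet
facet normal 0.070 0.727 0.683
outer loop
vertex -0.14 -2.575 0.943
vertex 0.672 -2.863 1.166
vertex 0.578 -2.252 0.526
endloop
endfacet
facet normal -0.070 -0.727 -0.683
outer loop
vertex 0.536 -4.259 -0.146
vertex 0.442 -3.648 -0.786
vertex 1.254 -3.937 -0.562
endloop
endfacet
facet normal 0.587 -0.584 0.561
outer loop
vertex 0.536 -4.259 -0.146
vertex 1.254 -3.937 -0.562
vertex 0.672 -2.863 1.166
endloop
endfacet
facet normal 0.587 -0.584 0.561
outer loop
vertex 0.672 -2.863 1.166
vertex 1.254 -3.937 -0.562
vertex 1.389 -2.541 0.75
endloop
endfacet
facet normal 0.070 0.727 0.683
outer loop
vertex 0.672 -2.863 1.166
vertex 1.389 -2.541 0.75
vertex 0.578 -2.252 0.526
endloop
endfacet

endsolid


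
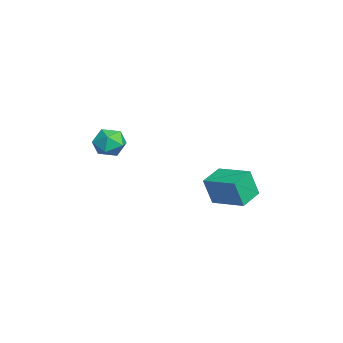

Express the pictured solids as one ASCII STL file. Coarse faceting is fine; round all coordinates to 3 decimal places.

solid 
facet normal -0.664 -0.719 -0.207
outer loop
vertex 1.059 1.01 1.17
vertex 0.154 1.777 1.409
vertex 1.044 1.41 -0.172
endloop
endfacet
facet normal 0.748 -0.634 -0.197
outer loop
vertex 2.146 2.603 0.171
vertex 1.059 1.01 1.17
vertex 1.044 1.41 -0.172
endloop
endfacet
facet normal -0.664 -0.719 -0.207
outer loop
vertex 1.044 1.41 -0.172
vertex 0.154 1.777 1.409
vertex 0.139 2.177 0.067
endloop
endfacet
facet normal -0.011 0.286 -0.958
outer loop
vertex 0.139 2.177 0.067
vertex 2.146 2.603 0.171
vertex 1.044 1.41 -0.172
endloop
endfacet
facet normal 0.011 -0.286 0.958
outer loop
vertex 1.059 1.01 1.17
vertex 1.256 2.97 1.752
vertex 0.154 1.777 1.409
endloop
endfacet
facet normal 0.748 -0.634 -0.197
outer loop
vertex 2.161 2.203 1.513
vertex 1.059 1.01 1.17
vertex 2.146 2.603 0.171
endloop
endfacet
facet normal 0.011 -0.286 0.958
outer loop
vertex 2.161 2.203 1.513
vertex 1.256 2.97 1.752
vertex 1.059 1.01 1.17
endloop
endfacet
facet normal -0.748 0.634 0.197
outer loop
vertex 0.154 1.777 1.409
vertex 1.256 2.97 1.752
vertex 0.139 2.177 0.067
endloop
endfacet
facet normal -0.011 0.286 -0.958
outer loop
vertex 1.241 3.37 0.41
vertex 2.146 2.603 0.171
vertex 0.139 2.177 0.067
endloop
endfacet
facet normal -0.748 0.634 0.197
outer loop
vertex 0.139 2.177 0.067
vertex 1.256 2.97 1.752
vertex 1.241 3.37 0.41
endloop
endfacet
facet normal 0.664 0.719 0.207
outer loop
vertex 1.241 3.37 0.41
vertex 2.161 2.203 1.513
vertex 2.146 2.603 0.171
endloop
endfacet
facet normal 0.664 0.719 0.207
outer loop
vertex 1.256 2.97 1.752
vertex 2.161 2.203 1.513
vertex 1.241 3.37 0.41
endloop
endfacet
facet normal -0.538 0.766 0.351
outer loop
vertex 1.053 -2.195 3.573
vertex 0.545 -2.715 3.93
vertex 1.194 -2.443 4.331
endloop
endfacet
facet normal 0.149 0.948 0.282
outer loop
vertex 1.053 -2.195 3.573
vertex 1.194 -2.443 4.331
vertex 1.806 -2.382 3.804
endloop
endfacet
facet normal 0.335 0.853 -0.401
outer loop
vertex 1.053 -2.195 3.573
vertex 1.806 -2.382 3.804
vertex 1.536 -2.617 3.078
endloop
endfacet
facet normal -0.237 0.613 -0.754
outer loop
vertex 1.053 -2.195 3.573
vertex 1.536 -2.617 3.078
vertex 0.756 -2.823 3.156
endloop
endfacet
facet normal -0.776 0.560 -0.290
outer loop
vertex 1.053 -2.195 3.573
vertex 0.756 -2.823 3.156
vertex 0.545 -2.715 3.93
endloop
endfacet
facet normal 0.536 0.500 0.680
outer loop
vertex 1.806 -2.382 3.804
vertex 1.194 -2.443 4.331
vertex 1.764 -3.017 4.304
endloop
endfacet
facet normal -0.576 0.207 0.791
outer loop
vertex 1.194 -2.443 4.331
vertex 0.545 -2.715 3.93
vertex 0.984 -3.223 4.382
endloop
endfacet
facet normal -0.961 -0.129 -0.244
outer loop
vertex 0.545 -2.715 3.93
vertex 0.756 -2.823 3.156
vertex 0.714 -3.458 3.656
endloop
endfacet
facet normal -0.089 -0.041 -0.995
outer loop
vertex 0.756 -2.823 3.156
vertex 1.536 -2.617 3.078
vertex 1.326 -3.397 3.129
endloop
endfacet
facet normal 0.837 0.347 -0.423
outer loop
vertex 1.536 -2.617 3.078
vertex 1.806 -2.382 3.804
vertex 1.975 -3.125 3.53
endloop
endfacet
facet normal 0.237 -0.613 0.754
outer loop
vertex 1.467 -3.645 3.887
vertex 1.764 -3.017 4.304
vertex 0.984 -3.223 4.382
endloop
endfacet
facet normal -0.335 -0.853 0.401
outer loop
vertex 1.467 -3.645 3.887
vertex 0.984 -3.223 4.382
vertex 0.714 -3.458 3.656
endloop
endfacet
facet normal -0.149 -0.948 -0.282
outer loop
vertex 1.467 -3.645 3.887
vertex 0.714 -3.458 3.656
vertex 1.326 -3.397 3.129
endloop
endfacet
facet normal 0.538 -0.766 -0.351
outer loop
vertex 1.467 -3.645 3.887
vertex 1.326 -3.397 3.129
vertex 1.975 -3.125 3.53
endloop
endfacet
facet normal 0.776 -0.560 0.290
outer loop
vertex 1.467 -3.645 3.887
vertex 1.975 -3.125 3.53
vertex 1.764 -3.017 4.304
endloop
endfacet
facet normal 0.089 0.041 0.995
outer loop
vertex 0.984 -3.223 4.382
vertex 1.764 -3.017 4.304
vertex 1.194 -2.443 4.331
endloop
endfacet
facet normal -0.837 -0.347 0.423
outer loop
vertex 0.714 -3.458 3.656
vertex 0.984 -3.223 4.382
vertex 0.545 -2.715 3.93
endloop
endfacet
facet normal -0.536 -0.500 -0.680
outer loop
vertex 1.326 -3.397 3.129
vertex 0.714 -3.458 3.656
vertex 0.756 -2.823 3.156
endloop
endfacet
facet normal 0.576 -0.207 -0.791
outer loop
vertex 1.975 -3.125 3.53
vertex 1.326 -3.397 3.129
vertex 1.536 -2.617 3.078
endloop
endfacet
facet normal 0.961 0.129 0.244
outer loop
vertex 1.764 -3.017 4.304
vertex 1.975 -3.125 3.53
vertex 1.806 -2.382 3.804
endloop
endfacet

endsolid


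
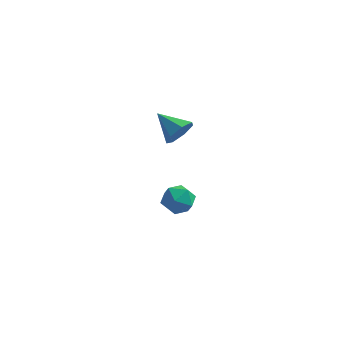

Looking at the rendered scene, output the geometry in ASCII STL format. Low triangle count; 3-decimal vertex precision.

solid 
facet normal 0.558 0.579 -0.595
outer loop
vertex -1.7 3.591 -3.931
vertex -2.208 4.346 -3.672
vertex -1.435 4.105 -3.182
endloop
endfacet
facet normal 0.937 0.026 -0.349
outer loop
vertex -1.7 3.591 -3.931
vertex -1.435 4.105 -3.182
vertex -1.395 3.161 -3.146
endloop
endfacet
facet normal 0.607 -0.574 -0.550
outer loop
vertex -1.7 3.591 -3.931
vertex -1.395 3.161 -3.146
vertex -2.143 2.818 -3.613
endloop
endfacet
facet normal 0.025 -0.392 -0.919
outer loop
vertex -1.7 3.591 -3.931
vertex -2.143 2.818 -3.613
vertex -2.646 3.55 -3.939
endloop
endfacet
facet normal -0.006 0.321 -0.947
outer loop
vertex -1.7 3.591 -3.931
vertex -2.646 3.55 -3.939
vertex -2.208 4.346 -3.672
endloop
endfacet
facet normal 0.930 0.053 0.363
outer loop
vertex -1.395 3.161 -3.146
vertex -1.435 4.105 -3.182
vertex -1.714 3.65 -2.401
endloop
endfacet
facet normal 0.317 0.948 -0.033
outer loop
vertex -1.435 4.105 -3.182
vertex -2.208 4.346 -3.672
vertex -2.217 4.382 -2.727
endloop
endfacet
facet normal -0.596 0.530 -0.603
outer loop
vertex -2.208 4.346 -3.672
vertex -2.646 3.55 -3.939
vertex -2.965 4.039 -3.194
endloop
endfacet
facet normal -0.546 -0.624 -0.559
outer loop
vertex -2.646 3.55 -3.939
vertex -2.143 2.818 -3.613
vertex -2.925 3.095 -3.158
endloop
endfacet
facet normal 0.396 -0.917 0.039
outer loop
vertex -2.143 2.818 -3.613
vertex -1.395 3.161 -3.146
vertex -2.152 2.854 -2.668
endloop
endfacet
facet normal -0.025 0.392 0.919
outer loop
vertex -2.66 3.609 -2.409
vertex -1.714 3.65 -2.401
vertex -2.217 4.382 -2.727
endloop
endfacet
facet normal -0.607 0.574 0.550
outer loop
vertex -2.66 3.609 -2.409
vertex -2.217 4.382 -2.727
vertex -2.965 4.039 -3.194
endloop
endfacet
facet normal -0.937 -0.026 0.349
outer loop
vertex -2.66 3.609 -2.409
vertex -2.965 4.039 -3.194
vertex -2.925 3.095 -3.158
endloop
endfacet
facet normal -0.558 -0.579 0.595
outer loop
vertex -2.66 3.609 -2.409
vertex -2.925 3.095 -3.158
vertex -2.152 2.854 -2.668
endloop
endfacet
facet normal 0.006 -0.321 0.947
outer loop
vertex -2.66 3.609 -2.409
vertex -2.152 2.854 -2.668
vertex -1.714 3.65 -2.401
endloop
endfacet
facet normal 0.546 0.624 0.559
outer loop
vertex -2.217 4.382 -2.727
vertex -1.714 3.65 -2.401
vertex -1.435 4.105 -3.182
endloop
endfacet
facet normal -0.396 0.917 -0.039
outer loop
vertex -2.965 4.039 -3.194
vertex -2.217 4.382 -2.727
vertex -2.208 4.346 -3.672
endloop
endfacet
facet normal -0.930 -0.053 -0.363
outer loop
vertex -2.925 3.095 -3.158
vertex -2.965 4.039 -3.194
vertex -2.646 3.55 -3.939
endloop
endfacet
facet normal -0.317 -0.948 0.033
outer loop
vertex -2.152 2.854 -2.668
vertex -2.925 3.095 -3.158
vertex -2.143 2.818 -3.613
endloop
endfacet
facet normal 0.596 -0.530 0.603
outer loop
vertex -1.714 3.65 -2.401
vertex -2.152 2.854 -2.668
vertex -1.395 3.161 -3.146
endloop
endfacet
facet normal 0.801 -0.415 -0.431
outer loop
vertex -1.154 2.067 3.81
vertex -1.639 1.799 3.166
vertex -1.218 2.533 3.242
endloop
endfacet
facet normal 0.175 0.771 0.613
outer loop
vertex -1.154 2.067 3.81
vertex -1.218 2.533 3.242
vertex -2.881 2.441 3.834
endloop
endfacet
facet normal 0.801 -0.415 -0.431
outer loop
vertex -1.218 2.533 3.242
vertex -1.639 1.799 3.166
vertex -1.599 2.446 2.617
endloop
endfacet
facet normal -0.086 0.993 -0.086
outer loop
vertex -1.218 2.533 3.242
vertex -1.599 2.446 2.617
vertex -2.881 2.441 3.834
endloop
endfacet
facet normal 0.802 -0.415 -0.430
outer loop
vertex -1.599 2.446 2.617
vertex -1.639 1.799 3.166
vertex -2.01 1.871 2.405
endloop
endfacet
facet normal -0.549 0.605 -0.576
outer loop
vertex -1.599 2.446 2.617
vertex -2.01 1.871 2.405
vertex -2.881 2.441 3.834
endloop
endfacet
facet normal 0.802 -0.415 -0.430
outer loop
vertex -2.01 1.871 2.405
vertex -1.639 1.799 3.166
vertex -2.141 1.242 2.767
endloop
endfacet
facet normal -0.867 -0.100 -0.488
outer loop
vertex -2.01 1.871 2.405
vertex -2.141 1.242 2.767
vertex -2.881 2.441 3.834
endloop
endfacet
facet normal 0.802 -0.414 -0.431
outer loop
vertex -2.141 1.242 2.767
vertex -1.639 1.799 3.166
vertex -1.894 1.032 3.429
endloop
endfacet
facet normal -0.799 -0.591 0.110
outer loop
vertex -2.141 1.242 2.767
vertex -1.894 1.032 3.429
vertex -2.881 2.441 3.834
endloop
endfacet
facet normal 0.802 -0.414 -0.430
outer loop
vertex -1.894 1.032 3.429
vertex -1.639 1.799 3.166
vertex -1.455 1.399 3.894
endloop
endfacet
facet normal -0.397 -0.500 0.770
outer loop
vertex -1.894 1.032 3.429
vertex -1.455 1.399 3.894
vertex -2.881 2.441 3.834
endloop
endfacet
facet normal 0.801 -0.415 -0.431
outer loop
vertex -1.455 1.399 3.894
vertex -1.639 1.799 3.166
vertex -1.154 2.067 3.81
endloop
endfacet
facet normal 0.037 0.108 0.993
outer loop
vertex -1.455 1.399 3.894
vertex -1.154 2.067 3.81
vertex -2.881 2.441 3.834
endloop
endfacet

endsolid


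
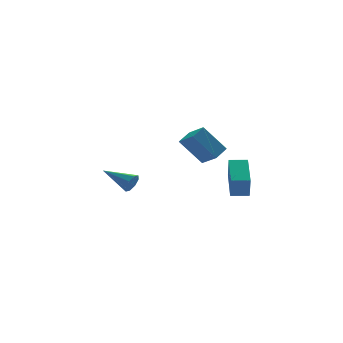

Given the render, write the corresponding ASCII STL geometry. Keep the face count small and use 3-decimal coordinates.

solid 
facet normal -0.911 0.411 0.005
outer loop
vertex 1.027 -4.683 -0.703
vertex 1.754 -3.079 -0.135
vertex 1.16 -4.375 -1.741
endloop
endfacet
facet normal -0.393 -0.867 -0.307
outer loop
vertex 1.926 -4.721 -1.745
vertex 1.027 -4.683 -0.703
vertex 1.16 -4.375 -1.741
endloop
endfacet
facet normal -0.911 0.412 0.005
outer loop
vertex 1.16 -4.375 -1.741
vertex 1.754 -3.079 -0.135
vertex 1.887 -2.772 -1.173
endloop
endfacet
facet normal 0.122 0.282 -0.952
outer loop
vertex 1.887 -2.772 -1.173
vertex 1.926 -4.721 -1.745
vertex 1.16 -4.375 -1.741
endloop
endfacet
facet normal -0.122 -0.282 0.952
outer loop
vertex 1.027 -4.683 -0.703
vertex 2.52 -3.425 -0.139
vertex 1.754 -3.079 -0.135
endloop
endfacet
facet normal -0.392 -0.867 -0.307
outer loop
vertex 1.793 -5.028 -0.707
vertex 1.027 -4.683 -0.703
vertex 1.926 -4.721 -1.745
endloop
endfacet
facet normal -0.122 -0.282 0.952
outer loop
vertex 1.793 -5.028 -0.707
vertex 2.52 -3.425 -0.139
vertex 1.027 -4.683 -0.703
endloop
endfacet
facet normal 0.393 0.867 0.307
outer loop
vertex 1.754 -3.079 -0.135
vertex 2.52 -3.425 -0.139
vertex 1.887 -2.772 -1.173
endloop
endfacet
facet normal 0.122 0.282 -0.952
outer loop
vertex 2.653 -3.117 -1.177
vertex 1.926 -4.721 -1.745
vertex 1.887 -2.772 -1.173
endloop
endfacet
facet normal 0.392 0.867 0.308
outer loop
vertex 1.887 -2.772 -1.173
vertex 2.52 -3.425 -0.139
vertex 2.653 -3.117 -1.177
endloop
endfacet
facet normal 0.911 -0.411 -0.005
outer loop
vertex 2.653 -3.117 -1.177
vertex 1.793 -5.028 -0.707
vertex 1.926 -4.721 -1.745
endloop
endfacet
facet normal 0.911 -0.411 -0.005
outer loop
vertex 2.52 -3.425 -0.139
vertex 1.793 -5.028 -0.707
vertex 2.653 -3.117 -1.177
endloop
endfacet
facet normal -0.534 0.347 0.771
outer loop
vertex 2.814 1.474 0.244
vertex 2.564 2.413 -0.352
vertex 2.063 1.061 -0.09
endloop
endfacet
facet normal 0.220 -0.823 0.523
outer loop
vertex 2.976 0.467 -1.408
vertex 2.814 1.474 0.244
vertex 2.063 1.061 -0.09
endloop
endfacet
facet normal -0.534 0.347 0.771
outer loop
vertex 2.063 1.061 -0.09
vertex 2.564 2.413 -0.352
vertex 1.813 2.0 -0.686
endloop
endfacet
facet normal -0.817 -0.448 -0.364
outer loop
vertex 1.813 2.0 -0.686
vertex 2.976 0.467 -1.408
vertex 2.063 1.061 -0.09
endloop
endfacet
facet normal 0.817 0.448 0.364
outer loop
vertex 2.814 1.474 0.244
vertex 3.477 1.819 -1.67
vertex 2.564 2.413 -0.352
endloop
endfacet
facet normal 0.220 -0.823 0.523
outer loop
vertex 3.727 0.88 -1.074
vertex 2.814 1.474 0.244
vertex 2.976 0.467 -1.408
endloop
endfacet
facet normal 0.817 0.448 0.364
outer loop
vertex 3.727 0.88 -1.074
vertex 3.477 1.819 -1.67
vertex 2.814 1.474 0.244
endloop
endfacet
facet normal -0.220 0.823 -0.523
outer loop
vertex 2.564 2.413 -0.352
vertex 3.477 1.819 -1.67
vertex 1.813 2.0 -0.686
endloop
endfacet
facet normal -0.817 -0.448 -0.364
outer loop
vertex 2.726 1.406 -2.004
vertex 2.976 0.467 -1.408
vertex 1.813 2.0 -0.686
endloop
endfacet
facet normal -0.220 0.823 -0.523
outer loop
vertex 1.813 2.0 -0.686
vertex 3.477 1.819 -1.67
vertex 2.726 1.406 -2.004
endloop
endfacet
facet normal 0.534 -0.347 -0.771
outer loop
vertex 2.726 1.406 -2.004
vertex 3.727 0.88 -1.074
vertex 2.976 0.467 -1.408
endloop
endfacet
facet normal 0.534 -0.347 -0.771
outer loop
vertex 3.477 1.819 -1.67
vertex 3.727 0.88 -1.074
vertex 2.726 1.406 -2.004
endloop
endfacet
facet normal 0.546 -0.773 -0.323
outer loop
vertex -2.456 -2.758 -0.469
vertex -2.783 -2.822 -0.868
vertex -2.348 -2.548 -0.789
endloop
endfacet
facet normal 0.594 0.566 0.572
outer loop
vertex -2.456 -2.758 -0.469
vertex -2.348 -2.548 -0.789
vertex -3.617 -1.638 -0.372
endloop
endfacet
facet normal 0.546 -0.774 -0.322
outer loop
vertex -2.348 -2.548 -0.789
vertex -2.783 -2.822 -0.868
vertex -2.495 -2.499 -1.156
endloop
endfacet
facet normal 0.555 0.825 -0.112
outer loop
vertex -2.348 -2.548 -0.789
vertex -2.495 -2.499 -1.156
vertex -3.617 -1.638 -0.372
endloop
endfacet
facet normal 0.543 -0.774 -0.325
outer loop
vertex -2.495 -2.499 -1.156
vertex -2.783 -2.822 -0.868
vertex -2.811 -2.638 -1.353
endloop
endfacet
facet normal 0.095 0.735 -0.671
outer loop
vertex -2.495 -2.499 -1.156
vertex -2.811 -2.638 -1.353
vertex -3.617 -1.638 -0.372
endloop
endfacet
facet normal 0.545 -0.773 -0.325
outer loop
vertex -2.811 -2.638 -1.353
vertex -2.783 -2.822 -0.868
vertex -3.111 -2.886 -1.266
endloop
endfacet
facet normal -0.516 0.350 -0.781
outer loop
vertex -2.811 -2.638 -1.353
vertex -3.111 -2.886 -1.266
vertex -3.617 -1.638 -0.372
endloop
endfacet
facet normal 0.543 -0.775 -0.323
outer loop
vertex -3.111 -2.886 -1.266
vertex -2.783 -2.822 -0.868
vertex -3.219 -3.095 -0.946
endloop
endfacet
facet normal -0.920 -0.103 -0.378
outer loop
vertex -3.111 -2.886 -1.266
vertex -3.219 -3.095 -0.946
vertex -3.617 -1.638 -0.372
endloop
endfacet
facet normal 0.543 -0.774 -0.325
outer loop
vertex -3.219 -3.095 -0.946
vertex -2.783 -2.822 -0.868
vertex -3.071 -3.145 -0.58
endloop
endfacet
facet normal -0.881 -0.361 0.307
outer loop
vertex -3.219 -3.095 -0.946
vertex -3.071 -3.145 -0.58
vertex -3.617 -1.638 -0.372
endloop
endfacet
facet normal 0.545 -0.774 -0.323
outer loop
vertex -3.071 -3.145 -0.58
vertex -2.783 -2.822 -0.868
vertex -2.755 -3.005 -0.382
endloop
endfacet
facet normal -0.421 -0.272 0.865
outer loop
vertex -3.071 -3.145 -0.58
vertex -2.755 -3.005 -0.382
vertex -3.617 -1.638 -0.372
endloop
endfacet
facet normal 0.545 -0.774 -0.323
outer loop
vertex -2.755 -3.005 -0.382
vertex -2.783 -2.822 -0.868
vertex -2.456 -2.758 -0.469
endloop
endfacet
facet normal 0.190 0.113 0.975
outer loop
vertex -2.755 -3.005 -0.382
vertex -2.456 -2.758 -0.469
vertex -3.617 -1.638 -0.372
endloop
endfacet

endsolid


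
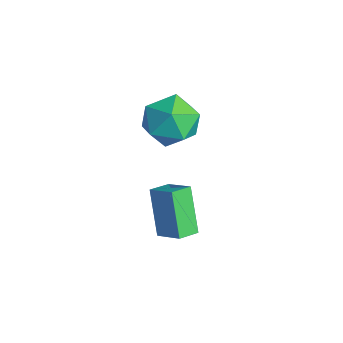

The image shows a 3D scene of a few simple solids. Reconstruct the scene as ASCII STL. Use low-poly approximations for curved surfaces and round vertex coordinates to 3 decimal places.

solid 
facet normal -0.551 0.105 0.828
outer loop
vertex 3.522 -1.263 0.163
vertex 3.299 -0.418 -0.093
vertex 2.564 -1.692 -0.42
endloop
endfacet
facet normal 0.244 -0.928 0.281
outer loop
vertex 3.661 -1.902 -2.067
vertex 3.522 -1.263 0.163
vertex 2.564 -1.692 -0.42
endloop
endfacet
facet normal -0.552 0.106 0.827
outer loop
vertex 2.564 -1.692 -0.42
vertex 3.299 -0.418 -0.093
vertex 2.342 -0.848 -0.676
endloop
endfacet
facet normal -0.798 -0.357 -0.486
outer loop
vertex 2.342 -0.848 -0.676
vertex 3.661 -1.902 -2.067
vertex 2.564 -1.692 -0.42
endloop
endfacet
facet normal 0.798 0.358 0.486
outer loop
vertex 3.522 -1.263 0.163
vertex 4.396 -0.628 -1.74
vertex 3.299 -0.418 -0.093
endloop
endfacet
facet normal 0.246 -0.928 0.281
outer loop
vertex 4.618 -1.472 -1.484
vertex 3.522 -1.263 0.163
vertex 3.661 -1.902 -2.067
endloop
endfacet
facet normal 0.798 0.357 0.486
outer loop
vertex 4.618 -1.472 -1.484
vertex 4.396 -0.628 -1.74
vertex 3.522 -1.263 0.163
endloop
endfacet
facet normal -0.245 0.928 -0.282
outer loop
vertex 3.299 -0.418 -0.093
vertex 4.396 -0.628 -1.74
vertex 2.342 -0.848 -0.676
endloop
endfacet
facet normal -0.798 -0.358 -0.485
outer loop
vertex 3.438 -1.057 -2.323
vertex 3.661 -1.902 -2.067
vertex 2.342 -0.848 -0.676
endloop
endfacet
facet normal -0.245 0.928 -0.281
outer loop
vertex 2.342 -0.848 -0.676
vertex 4.396 -0.628 -1.74
vertex 3.438 -1.057 -2.323
endloop
endfacet
facet normal 0.551 -0.105 -0.828
outer loop
vertex 3.438 -1.057 -2.323
vertex 4.618 -1.472 -1.484
vertex 3.661 -1.902 -2.067
endloop
endfacet
facet normal 0.551 -0.106 -0.828
outer loop
vertex 4.396 -0.628 -1.74
vertex 4.618 -1.472 -1.484
vertex 3.438 -1.057 -2.323
endloop
endfacet
facet normal -0.129 0.847 0.516
outer loop
vertex 1.454 0.466 2.626
vertex 1.518 -0.155 3.662
vertex 2.523 0.3 3.166
endloop
endfacet
facet normal 0.203 0.974 -0.103
outer loop
vertex 1.454 0.466 2.626
vertex 2.523 0.3 3.166
vertex 2.429 0.193 1.966
endloop
endfacet
facet normal -0.219 0.745 -0.631
outer loop
vertex 1.454 0.466 2.626
vertex 2.429 0.193 1.966
vertex 1.367 -0.328 1.719
endloop
endfacet
facet normal -0.812 0.476 -0.339
outer loop
vertex 1.454 0.466 2.626
vertex 1.367 -0.328 1.719
vertex 0.804 -0.543 2.767
endloop
endfacet
facet normal -0.757 0.539 0.370
outer loop
vertex 1.454 0.466 2.626
vertex 0.804 -0.543 2.767
vertex 1.518 -0.155 3.662
endloop
endfacet
facet normal 0.802 0.586 -0.115
outer loop
vertex 2.429 0.193 1.966
vertex 2.523 0.3 3.166
vertex 3.096 -0.597 2.593
endloop
endfacet
facet normal 0.265 0.381 0.886
outer loop
vertex 2.523 0.3 3.166
vertex 1.518 -0.155 3.662
vertex 2.533 -0.812 3.641
endloop
endfacet
facet normal -0.751 -0.118 0.650
outer loop
vertex 1.518 -0.155 3.662
vertex 0.804 -0.543 2.767
vertex 1.471 -1.333 3.394
endloop
endfacet
facet normal -0.840 -0.220 -0.496
outer loop
vertex 0.804 -0.543 2.767
vertex 1.367 -0.328 1.719
vertex 1.377 -1.44 2.194
endloop
endfacet
facet normal 0.120 0.216 -0.969
outer loop
vertex 1.367 -0.328 1.719
vertex 2.429 0.193 1.966
vertex 2.382 -0.985 1.698
endloop
endfacet
facet normal 0.812 -0.476 0.339
outer loop
vertex 2.446 -1.606 2.734
vertex 3.096 -0.597 2.593
vertex 2.533 -0.812 3.641
endloop
endfacet
facet normal 0.219 -0.745 0.631
outer loop
vertex 2.446 -1.606 2.734
vertex 2.533 -0.812 3.641
vertex 1.471 -1.333 3.394
endloop
endfacet
facet normal -0.203 -0.974 0.103
outer loop
vertex 2.446 -1.606 2.734
vertex 1.471 -1.333 3.394
vertex 1.377 -1.44 2.194
endloop
endfacet
facet normal 0.129 -0.847 -0.516
outer loop
vertex 2.446 -1.606 2.734
vertex 1.377 -1.44 2.194
vertex 2.382 -0.985 1.698
endloop
endfacet
facet normal 0.757 -0.539 -0.370
outer loop
vertex 2.446 -1.606 2.734
vertex 2.382 -0.985 1.698
vertex 3.096 -0.597 2.593
endloop
endfacet
facet normal 0.840 0.220 0.496
outer loop
vertex 2.533 -0.812 3.641
vertex 3.096 -0.597 2.593
vertex 2.523 0.3 3.166
endloop
endfacet
facet normal -0.120 -0.216 0.969
outer loop
vertex 1.471 -1.333 3.394
vertex 2.533 -0.812 3.641
vertex 1.518 -0.155 3.662
endloop
endfacet
facet normal -0.802 -0.586 0.115
outer loop
vertex 1.377 -1.44 2.194
vertex 1.471 -1.333 3.394
vertex 0.804 -0.543 2.767
endloop
endfacet
facet normal -0.265 -0.381 -0.886
outer loop
vertex 2.382 -0.985 1.698
vertex 1.377 -1.44 2.194
vertex 1.367 -0.328 1.719
endloop
endfacet
facet normal 0.751 0.118 -0.650
outer loop
vertex 3.096 -0.597 2.593
vertex 2.382 -0.985 1.698
vertex 2.429 0.193 1.966
endloop
endfacet

endsolid


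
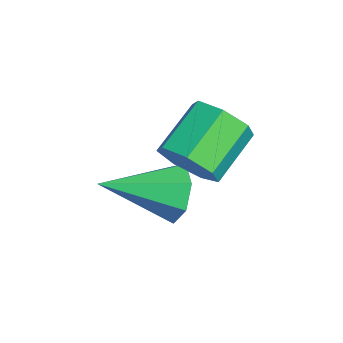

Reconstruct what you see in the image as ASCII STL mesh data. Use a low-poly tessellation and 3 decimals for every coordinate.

solid 
facet normal 0.609 -0.620 -0.494
outer loop
vertex 1.066 -2.504 -0.674
vertex 0.542 -2.42 -1.425
vertex 1.265 -1.912 -1.171
endloop
endfacet
facet normal 0.753 0.256 0.607
outer loop
vertex 1.066 -2.504 -0.674
vertex 1.265 -1.912 -1.171
vertex 0.042 -1.463 0.157
endloop
endfacet
facet normal 0.753 0.256 0.607
outer loop
vertex 0.042 -1.463 0.157
vertex 1.265 -1.912 -1.171
vertex 0.241 -0.871 -0.34
endloop
endfacet
facet normal -0.610 0.620 0.494
outer loop
vertex 0.042 -1.463 0.157
vertex 0.241 -0.871 -0.34
vertex -0.482 -1.38 -0.595
endloop
endfacet
facet normal 0.609 -0.620 -0.495
outer loop
vertex 1.265 -1.912 -1.171
vertex 0.542 -2.42 -1.425
vertex 0.92 -1.702 -1.859
endloop
endfacet
facet normal 0.665 0.739 -0.108
outer loop
vertex 1.265 -1.912 -1.171
vertex 0.92 -1.702 -1.859
vertex 0.241 -0.871 -0.34
endloop
endfacet
facet normal 0.663 0.740 -0.109
outer loop
vertex 0.241 -0.871 -0.34
vertex 0.92 -1.702 -1.859
vertex -0.105 -0.662 -1.029
endloop
endfacet
facet normal -0.610 0.619 0.494
outer loop
vertex 0.241 -0.871 -0.34
vertex -0.105 -0.662 -1.029
vertex -0.482 -1.38 -0.595
endloop
endfacet
facet normal 0.610 -0.620 -0.494
outer loop
vertex 0.92 -1.702 -1.859
vertex 0.542 -2.42 -1.425
vertex 0.29 -2.034 -2.221
endloop
endfacet
facet normal 0.075 0.666 -0.742
outer loop
vertex 0.92 -1.702 -1.859
vertex 0.29 -2.034 -2.221
vertex -0.105 -0.662 -1.029
endloop
endfacet
facet normal 0.076 0.666 -0.742
outer loop
vertex -0.105 -0.662 -1.029
vertex 0.29 -2.034 -2.221
vertex -0.735 -0.993 -1.391
endloop
endfacet
facet normal -0.610 0.619 0.495
outer loop
vertex -0.105 -0.662 -1.029
vertex -0.735 -0.993 -1.391
vertex -0.482 -1.38 -0.595
endloop
endfacet
facet normal 0.610 -0.620 -0.494
outer loop
vertex 0.29 -2.034 -2.221
vertex 0.542 -2.42 -1.425
vertex -0.15 -2.656 -1.983
endloop
endfacet
facet normal -0.570 0.090 -0.817
outer loop
vertex 0.29 -2.034 -2.221
vertex -0.15 -2.656 -1.983
vertex -0.735 -0.993 -1.391
endloop
endfacet
facet normal -0.570 0.090 -0.816
outer loop
vertex -0.735 -0.993 -1.391
vertex -0.15 -2.656 -1.983
vertex -1.174 -1.616 -1.153
endloop
endfacet
facet normal -0.610 0.619 0.495
outer loop
vertex -0.735 -0.993 -1.391
vertex -1.174 -1.616 -1.153
vertex -0.482 -1.38 -0.595
endloop
endfacet
facet normal 0.610 -0.619 -0.495
outer loop
vertex -0.15 -2.656 -1.983
vertex 0.542 -2.42 -1.425
vertex -0.068 -3.101 -1.325
endloop
endfacet
facet normal -0.786 -0.553 -0.276
outer loop
vertex -0.15 -2.656 -1.983
vertex -0.068 -3.101 -1.325
vertex -1.174 -1.616 -1.153
endloop
endfacet
facet normal -0.786 -0.553 -0.277
outer loop
vertex -1.174 -1.616 -1.153
vertex -0.068 -3.101 -1.325
vertex -1.093 -2.06 -0.495
endloop
endfacet
facet normal -0.610 0.620 0.494
outer loop
vertex -1.174 -1.616 -1.153
vertex -1.093 -2.06 -0.495
vertex -0.482 -1.38 -0.595
endloop
endfacet
facet normal 0.610 -0.619 -0.494
outer loop
vertex -0.068 -3.101 -1.325
vertex 0.542 -2.42 -1.425
vertex 0.473 -3.033 -0.742
endloop
endfacet
facet normal -0.410 -0.780 0.472
outer loop
vertex -0.068 -3.101 -1.325
vertex 0.473 -3.033 -0.742
vertex -1.093 -2.06 -0.495
endloop
endfacet
facet normal -0.410 -0.780 0.472
outer loop
vertex -1.093 -2.06 -0.495
vertex 0.473 -3.033 -0.742
vertex -0.552 -1.992 0.088
endloop
endfacet
facet normal -0.610 0.620 0.493
outer loop
vertex -1.093 -2.06 -0.495
vertex -0.552 -1.992 0.088
vertex -0.482 -1.38 -0.595
endloop
endfacet
facet normal 0.609 -0.620 -0.495
outer loop
vertex 0.473 -3.033 -0.742
vertex 0.542 -2.42 -1.425
vertex 1.066 -2.504 -0.674
endloop
endfacet
facet normal 0.275 -0.419 0.865
outer loop
vertex 0.473 -3.033 -0.742
vertex 1.066 -2.504 -0.674
vertex -0.552 -1.992 0.088
endloop
endfacet
facet normal 0.274 -0.421 0.865
outer loop
vertex -0.552 -1.992 0.088
vertex 1.066 -2.504 -0.674
vertex 0.042 -1.463 0.157
endloop
endfacet
facet normal -0.610 0.620 0.493
outer loop
vertex -0.552 -1.992 0.088
vertex 0.042 -1.463 0.157
vertex -0.482 -1.38 -0.595
endloop
endfacet
facet normal -0.065 0.936 -0.346
outer loop
vertex 0.325 -2.276 -2.398
vertex -0.14 -2.584 -3.142
vertex -0.478 -2.304 -2.322
endloop
endfacet
facet normal 0.095 -0.013 0.995
outer loop
vertex 0.325 -2.276 -2.398
vertex -0.478 -2.304 -2.322
vertex 0.0 -4.596 -2.398
endloop
endfacet
facet normal -0.066 0.936 -0.347
outer loop
vertex -0.478 -2.304 -2.322
vertex -0.14 -2.584 -3.142
vertex -1.027 -2.543 -2.863
endloop
endfacet
facet normal -0.656 -0.161 0.737
outer loop
vertex -0.478 -2.304 -2.322
vertex -1.027 -2.543 -2.863
vertex 0.0 -4.596 -2.398
endloop
endfacet
facet normal -0.065 0.936 -0.346
outer loop
vertex -1.027 -2.543 -2.863
vertex -0.14 -2.584 -3.142
vertex -0.908 -2.812 -3.614
endloop
endfacet
facet normal -0.896 -0.444 0.017
outer loop
vertex -1.027 -2.543 -2.863
vertex -0.908 -2.812 -3.614
vertex 0.0 -4.596 -2.398
endloop
endfacet
facet normal -0.065 0.936 -0.346
outer loop
vertex -0.908 -2.812 -3.614
vertex -0.14 -2.584 -3.142
vertex -0.212 -2.91 -4.01
endloop
endfacet
facet normal -0.444 -0.648 -0.619
outer loop
vertex -0.908 -2.812 -3.614
vertex -0.212 -2.91 -4.01
vertex 0.0 -4.596 -2.398
endloop
endfacet
facet normal -0.066 0.936 -0.346
outer loop
vertex -0.212 -2.91 -4.01
vertex -0.14 -2.584 -3.142
vertex 0.538 -2.762 -3.752
endloop
endfacet
facet normal 0.362 -0.620 -0.696
outer loop
vertex -0.212 -2.91 -4.01
vertex 0.538 -2.762 -3.752
vertex 0.0 -4.596 -2.398
endloop
endfacet
facet normal -0.066 0.936 -0.346
outer loop
vertex 0.538 -2.762 -3.752
vertex -0.14 -2.584 -3.142
vertex 0.777 -2.48 -3.035
endloop
endfacet
facet normal 0.912 -0.381 -0.154
outer loop
vertex 0.538 -2.762 -3.752
vertex 0.777 -2.48 -3.035
vertex 0.0 -4.596 -2.398
endloop
endfacet
facet normal -0.066 0.936 -0.346
outer loop
vertex 0.777 -2.48 -3.035
vertex -0.14 -2.584 -3.142
vertex 0.325 -2.276 -2.398
endloop
endfacet
facet normal 0.793 -0.111 0.599
outer loop
vertex 0.777 -2.48 -3.035
vertex 0.325 -2.276 -2.398
vertex 0.0 -4.596 -2.398
endloop
endfacet

endsolid


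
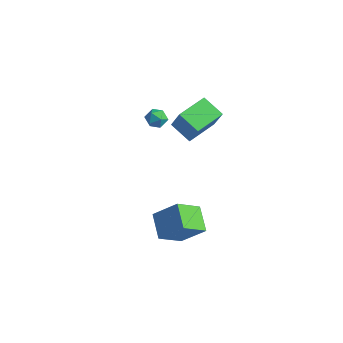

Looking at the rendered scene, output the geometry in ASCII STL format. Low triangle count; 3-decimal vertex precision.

solid 
facet normal -0.286 0.797 0.531
outer loop
vertex -3.121 3.521 -1.634
vertex -3.54 3.103 -1.232
vertex -2.861 3.219 -1.041
endloop
endfacet
facet normal 0.379 0.881 0.283
outer loop
vertex -3.121 3.521 -1.634
vertex -2.861 3.219 -1.041
vertex -2.464 3.239 -1.636
endloop
endfacet
facet normal 0.355 0.831 -0.428
outer loop
vertex -3.121 3.521 -1.634
vertex -2.464 3.239 -1.636
vertex -2.898 3.137 -2.195
endloop
endfacet
facet normal -0.323 0.716 -0.619
outer loop
vertex -3.121 3.521 -1.634
vertex -2.898 3.137 -2.195
vertex -3.563 3.053 -1.945
endloop
endfacet
facet normal -0.718 0.695 -0.026
outer loop
vertex -3.121 3.521 -1.634
vertex -3.563 3.053 -1.945
vertex -3.54 3.103 -1.232
endloop
endfacet
facet normal 0.776 0.342 0.530
outer loop
vertex -2.464 3.239 -1.636
vertex -2.861 3.219 -1.041
vertex -2.477 2.647 -1.235
endloop
endfacet
facet normal -0.298 0.207 0.932
outer loop
vertex -2.861 3.219 -1.041
vertex -3.54 3.103 -1.232
vertex -3.142 2.563 -0.985
endloop
endfacet
facet normal -0.999 0.042 0.029
outer loop
vertex -3.54 3.103 -1.232
vertex -3.563 3.053 -1.945
vertex -3.576 2.461 -1.544
endloop
endfacet
facet normal -0.359 0.074 -0.930
outer loop
vertex -3.563 3.053 -1.945
vertex -2.898 3.137 -2.195
vertex -3.179 2.481 -2.139
endloop
endfacet
facet normal 0.739 0.260 -0.621
outer loop
vertex -2.898 3.137 -2.195
vertex -2.464 3.239 -1.636
vertex -2.5 2.597 -1.948
endloop
endfacet
facet normal 0.323 -0.716 0.619
outer loop
vertex -2.919 2.179 -1.546
vertex -2.477 2.647 -1.235
vertex -3.142 2.563 -0.985
endloop
endfacet
facet normal -0.355 -0.831 0.428
outer loop
vertex -2.919 2.179 -1.546
vertex -3.142 2.563 -0.985
vertex -3.576 2.461 -1.544
endloop
endfacet
facet normal -0.379 -0.881 -0.283
outer loop
vertex -2.919 2.179 -1.546
vertex -3.576 2.461 -1.544
vertex -3.179 2.481 -2.139
endloop
endfacet
facet normal 0.286 -0.797 -0.531
outer loop
vertex -2.919 2.179 -1.546
vertex -3.179 2.481 -2.139
vertex -2.5 2.597 -1.948
endloop
endfacet
facet normal 0.718 -0.695 0.026
outer loop
vertex -2.919 2.179 -1.546
vertex -2.5 2.597 -1.948
vertex -2.477 2.647 -1.235
endloop
endfacet
facet normal 0.359 -0.074 0.930
outer loop
vertex -3.142 2.563 -0.985
vertex -2.477 2.647 -1.235
vertex -2.861 3.219 -1.041
endloop
endfacet
facet normal -0.739 -0.260 0.621
outer loop
vertex -3.576 2.461 -1.544
vertex -3.142 2.563 -0.985
vertex -3.54 3.103 -1.232
endloop
endfacet
facet normal -0.776 -0.342 -0.530
outer loop
vertex -3.179 2.481 -2.139
vertex -3.576 2.461 -1.544
vertex -3.563 3.053 -1.945
endloop
endfacet
facet normal 0.298 -0.207 -0.932
outer loop
vertex -2.5 2.597 -1.948
vertex -3.179 2.481 -2.139
vertex -2.898 3.137 -2.195
endloop
endfacet
facet normal 0.999 -0.042 -0.029
outer loop
vertex -2.477 2.647 -1.235
vertex -2.5 2.597 -1.948
vertex -2.464 3.239 -1.636
endloop
endfacet
facet normal -0.892 -0.019 0.452
outer loop
vertex -1.052 2.591 0.128
vertex -1.0 4.601 0.316
vertex -1.806 2.749 -1.354
endloop
endfacet
facet normal -0.025 -0.995 -0.093
outer loop
vertex -0.46 2.779 -2.036
vertex -1.052 2.591 0.128
vertex -1.806 2.749 -1.354
endloop
endfacet
facet normal -0.892 -0.020 0.452
outer loop
vertex -1.806 2.749 -1.354
vertex -1.0 4.601 0.316
vertex -1.755 4.76 -1.165
endloop
endfacet
facet normal -0.452 0.095 -0.887
outer loop
vertex -1.755 4.76 -1.165
vertex -0.46 2.779 -2.036
vertex -1.806 2.749 -1.354
endloop
endfacet
facet normal 0.452 -0.095 0.887
outer loop
vertex -1.052 2.591 0.128
vertex 0.346 4.631 -0.366
vertex -1.0 4.601 0.316
endloop
endfacet
facet normal -0.026 -0.995 -0.094
outer loop
vertex 0.295 2.62 -0.555
vertex -1.052 2.591 0.128
vertex -0.46 2.779 -2.036
endloop
endfacet
facet normal 0.452 -0.095 0.887
outer loop
vertex 0.295 2.62 -0.555
vertex 0.346 4.631 -0.366
vertex -1.052 2.591 0.128
endloop
endfacet
facet normal 0.025 0.995 0.094
outer loop
vertex -1.0 4.601 0.316
vertex 0.346 4.631 -0.366
vertex -1.755 4.76 -1.165
endloop
endfacet
facet normal -0.452 0.095 -0.887
outer loop
vertex -0.408 4.789 -1.848
vertex -0.46 2.779 -2.036
vertex -1.755 4.76 -1.165
endloop
endfacet
facet normal 0.026 0.995 0.093
outer loop
vertex -1.755 4.76 -1.165
vertex 0.346 4.631 -0.366
vertex -0.408 4.789 -1.848
endloop
endfacet
facet normal 0.892 0.019 -0.452
outer loop
vertex -0.408 4.789 -1.848
vertex 0.295 2.62 -0.555
vertex -0.46 2.779 -2.036
endloop
endfacet
facet normal 0.892 0.020 -0.452
outer loop
vertex 0.346 4.631 -0.366
vertex 0.295 2.62 -0.555
vertex -0.408 4.789 -1.848
endloop
endfacet
facet normal -0.645 -0.349 -0.680
outer loop
vertex 3.684 -4.299 -2.735
vertex 2.512 -3.474 -2.048
vertex 4.042 -2.919 -3.783
endloop
endfacet
facet normal 0.738 -0.519 -0.432
outer loop
vertex 5.208 -2.286 -2.552
vertex 3.684 -4.299 -2.735
vertex 4.042 -2.919 -3.783
endloop
endfacet
facet normal -0.644 -0.350 -0.680
outer loop
vertex 4.042 -2.919 -3.783
vertex 2.512 -3.474 -2.048
vertex 2.869 -2.093 -3.096
endloop
endfacet
facet normal 0.202 0.780 -0.592
outer loop
vertex 2.869 -2.093 -3.096
vertex 5.208 -2.286 -2.552
vertex 4.042 -2.919 -3.783
endloop
endfacet
facet normal -0.202 -0.780 0.592
outer loop
vertex 3.684 -4.299 -2.735
vertex 3.678 -2.841 -0.817
vertex 2.512 -3.474 -2.048
endloop
endfacet
facet normal 0.737 -0.519 -0.433
outer loop
vertex 4.851 -3.667 -1.504
vertex 3.684 -4.299 -2.735
vertex 5.208 -2.286 -2.552
endloop
endfacet
facet normal -0.202 -0.780 0.592
outer loop
vertex 4.851 -3.667 -1.504
vertex 3.678 -2.841 -0.817
vertex 3.684 -4.299 -2.735
endloop
endfacet
facet normal -0.738 0.519 0.432
outer loop
vertex 2.512 -3.474 -2.048
vertex 3.678 -2.841 -0.817
vertex 2.869 -2.093 -3.096
endloop
endfacet
facet normal 0.202 0.780 -0.592
outer loop
vertex 4.036 -1.461 -1.865
vertex 5.208 -2.286 -2.552
vertex 2.869 -2.093 -3.096
endloop
endfacet
facet normal -0.737 0.519 0.432
outer loop
vertex 2.869 -2.093 -3.096
vertex 3.678 -2.841 -0.817
vertex 4.036 -1.461 -1.865
endloop
endfacet
facet normal 0.645 0.349 0.680
outer loop
vertex 4.036 -1.461 -1.865
vertex 4.851 -3.667 -1.504
vertex 5.208 -2.286 -2.552
endloop
endfacet
facet normal 0.644 0.349 0.680
outer loop
vertex 3.678 -2.841 -0.817
vertex 4.851 -3.667 -1.504
vertex 4.036 -1.461 -1.865
endloop
endfacet

endsolid
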